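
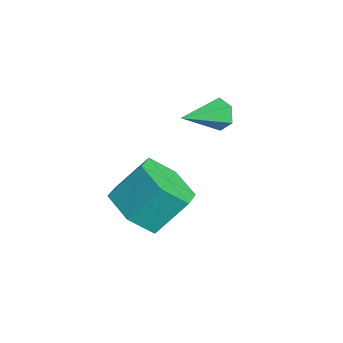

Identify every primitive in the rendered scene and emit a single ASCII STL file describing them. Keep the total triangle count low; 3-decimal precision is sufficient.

solid 
facet normal -0.069 -0.699 -0.712
outer loop
vertex -0.67 -2.319 1.646
vertex -1.337 -1.766 1.167
vertex -0.372 -1.66 0.97
endloop
endfacet
facet normal 0.951 -0.261 0.165
outer loop
vertex -0.67 -2.319 1.646
vertex -0.372 -1.66 0.97
vertex -0.577 -1.367 2.613
endloop
endfacet
facet normal 0.951 -0.260 0.165
outer loop
vertex -0.577 -1.367 2.613
vertex -0.372 -1.66 0.97
vertex -0.279 -0.708 1.936
endloop
endfacet
facet normal 0.068 0.700 0.711
outer loop
vertex -0.577 -1.367 2.613
vertex -0.279 -0.708 1.936
vertex -1.243 -0.814 2.133
endloop
endfacet
facet normal -0.068 -0.700 -0.711
outer loop
vertex -0.372 -1.66 0.97
vertex -1.337 -1.766 1.167
vertex -1.039 -1.108 0.49
endloop
endfacet
facet normal 0.736 0.446 -0.510
outer loop
vertex -0.372 -1.66 0.97
vertex -1.039 -1.108 0.49
vertex -0.279 -0.708 1.936
endloop
endfacet
facet normal 0.735 0.446 -0.510
outer loop
vertex -0.279 -0.708 1.936
vertex -1.039 -1.108 0.49
vertex -0.946 -0.156 1.457
endloop
endfacet
facet normal 0.068 0.700 0.711
outer loop
vertex -0.279 -0.708 1.936
vertex -0.946 -0.156 1.457
vertex -1.243 -0.814 2.133
endloop
endfacet
facet normal -0.069 -0.700 -0.711
outer loop
vertex -1.039 -1.108 0.49
vertex -1.337 -1.766 1.167
vertex -2.003 -1.213 0.687
endloop
endfacet
facet normal -0.215 0.706 -0.675
outer loop
vertex -1.039 -1.108 0.49
vertex -2.003 -1.213 0.687
vertex -0.946 -0.156 1.457
endloop
endfacet
facet normal -0.215 0.706 -0.675
outer loop
vertex -0.946 -0.156 1.457
vertex -2.003 -1.213 0.687
vertex -1.91 -0.261 1.654
endloop
endfacet
facet normal 0.069 0.700 0.711
outer loop
vertex -0.946 -0.156 1.457
vertex -1.91 -0.261 1.654
vertex -1.243 -0.814 2.133
endloop
endfacet
facet normal -0.068 -0.700 -0.711
outer loop
vertex -2.003 -1.213 0.687
vertex -1.337 -1.766 1.167
vertex -2.301 -1.872 1.364
endloop
endfacet
facet normal -0.951 0.261 -0.165
outer loop
vertex -2.003 -1.213 0.687
vertex -2.301 -1.872 1.364
vertex -1.91 -0.261 1.654
endloop
endfacet
facet normal -0.951 0.261 -0.165
outer loop
vertex -1.91 -0.261 1.654
vertex -2.301 -1.872 1.364
vertex -2.208 -0.92 2.33
endloop
endfacet
facet normal 0.069 0.699 0.712
outer loop
vertex -1.91 -0.261 1.654
vertex -2.208 -0.92 2.33
vertex -1.243 -0.814 2.133
endloop
endfacet
facet normal -0.068 -0.700 -0.711
outer loop
vertex -2.301 -1.872 1.364
vertex -1.337 -1.766 1.167
vertex -1.634 -2.424 1.843
endloop
endfacet
facet normal -0.735 -0.446 0.510
outer loop
vertex -2.301 -1.872 1.364
vertex -1.634 -2.424 1.843
vertex -2.208 -0.92 2.33
endloop
endfacet
facet normal -0.736 -0.446 0.510
outer loop
vertex -2.208 -0.92 2.33
vertex -1.634 -2.424 1.843
vertex -1.541 -1.472 2.81
endloop
endfacet
facet normal 0.068 0.700 0.711
outer loop
vertex -2.208 -0.92 2.33
vertex -1.541 -1.472 2.81
vertex -1.243 -0.814 2.133
endloop
endfacet
facet normal -0.069 -0.700 -0.711
outer loop
vertex -1.634 -2.424 1.843
vertex -1.337 -1.766 1.167
vertex -0.67 -2.319 1.646
endloop
endfacet
facet normal 0.215 -0.706 0.675
outer loop
vertex -1.634 -2.424 1.843
vertex -0.67 -2.319 1.646
vertex -1.541 -1.472 2.81
endloop
endfacet
facet normal 0.215 -0.706 0.675
outer loop
vertex -1.541 -1.472 2.81
vertex -0.67 -2.319 1.646
vertex -0.577 -1.367 2.613
endloop
endfacet
facet normal 0.069 0.700 0.711
outer loop
vertex -1.541 -1.472 2.81
vertex -0.577 -1.367 2.613
vertex -1.243 -0.814 2.133
endloop
endfacet
facet normal -0.165 0.899 -0.406
outer loop
vertex -3.099 1.748 1.598
vertex -3.405 1.888 2.033
vertex -2.864 1.988 2.034
endloop
endfacet
facet normal 0.898 -0.311 -0.313
outer loop
vertex -3.099 1.748 1.598
vertex -2.864 1.988 2.034
vertex -3.155 0.532 2.647
endloop
endfacet
facet normal -0.165 0.898 -0.407
outer loop
vertex -2.864 1.988 2.034
vertex -3.405 1.888 2.033
vertex -3.17 2.129 2.469
endloop
endfacet
facet normal 0.826 0.070 0.559
outer loop
vertex -2.864 1.988 2.034
vertex -3.17 2.129 2.469
vertex -3.155 0.532 2.647
endloop
endfacet
facet normal -0.165 0.898 -0.407
outer loop
vertex -3.17 2.129 2.469
vertex -3.405 1.888 2.033
vertex -3.711 2.029 2.468
endloop
endfacet
facet normal -0.022 0.111 0.994
outer loop
vertex -3.17 2.129 2.469
vertex -3.711 2.029 2.468
vertex -3.155 0.532 2.647
endloop
endfacet
facet normal -0.164 0.899 -0.407
outer loop
vertex -3.711 2.029 2.468
vertex -3.405 1.888 2.033
vertex -3.946 1.789 2.033
endloop
endfacet
facet normal -0.798 -0.230 0.558
outer loop
vertex -3.711 2.029 2.468
vertex -3.946 1.789 2.033
vertex -3.155 0.532 2.647
endloop
endfacet
facet normal -0.164 0.899 -0.407
outer loop
vertex -3.946 1.789 2.033
vertex -3.405 1.888 2.033
vertex -3.64 1.648 1.598
endloop
endfacet
facet normal -0.727 -0.611 -0.314
outer loop
vertex -3.946 1.789 2.033
vertex -3.64 1.648 1.598
vertex -3.155 0.532 2.647
endloop
endfacet
facet normal -0.166 0.899 -0.406
outer loop
vertex -3.64 1.648 1.598
vertex -3.405 1.888 2.033
vertex -3.099 1.748 1.598
endloop
endfacet
facet normal 0.120 -0.652 -0.749
outer loop
vertex -3.64 1.648 1.598
vertex -3.099 1.748 1.598
vertex -3.155 0.532 2.647
endloop
endfacet

endsolid


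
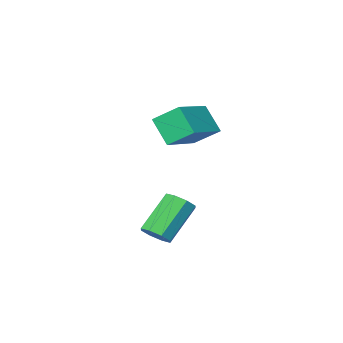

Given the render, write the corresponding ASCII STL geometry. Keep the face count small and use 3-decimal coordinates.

solid 
facet normal -0.512 0.636 0.577
outer loop
vertex -1.599 -4.356 4.058
vertex 0.131 -3.427 4.57
vertex -1.742 -3.499 2.986
endloop
endfacet
facet normal -0.853 -0.458 -0.252
outer loop
vertex -1.071 -4.333 2.23
vertex -1.599 -4.356 4.058
vertex -1.742 -3.499 2.986
endloop
endfacet
facet normal -0.512 0.636 0.577
outer loop
vertex -1.742 -3.499 2.986
vertex 0.131 -3.427 4.57
vertex -0.011 -2.57 3.498
endloop
endfacet
facet normal -0.103 0.621 -0.777
outer loop
vertex -0.011 -2.57 3.498
vertex -1.071 -4.333 2.23
vertex -1.742 -3.499 2.986
endloop
endfacet
facet normal 0.104 -0.621 0.777
outer loop
vertex -1.599 -4.356 4.058
vertex 0.802 -4.261 3.814
vertex 0.131 -3.427 4.57
endloop
endfacet
facet normal -0.853 -0.457 -0.252
outer loop
vertex -0.929 -5.19 3.302
vertex -1.599 -4.356 4.058
vertex -1.071 -4.333 2.23
endloop
endfacet
facet normal 0.104 -0.621 0.777
outer loop
vertex -0.929 -5.19 3.302
vertex 0.802 -4.261 3.814
vertex -1.599 -4.356 4.058
endloop
endfacet
facet normal 0.853 0.457 0.253
outer loop
vertex 0.131 -3.427 4.57
vertex 0.802 -4.261 3.814
vertex -0.011 -2.57 3.498
endloop
endfacet
facet normal -0.104 0.621 -0.777
outer loop
vertex 0.659 -3.404 2.742
vertex -1.071 -4.333 2.23
vertex -0.011 -2.57 3.498
endloop
endfacet
facet normal 0.853 0.457 0.252
outer loop
vertex -0.011 -2.57 3.498
vertex 0.802 -4.261 3.814
vertex 0.659 -3.404 2.742
endloop
endfacet
facet normal 0.512 -0.636 -0.577
outer loop
vertex 0.659 -3.404 2.742
vertex -0.929 -5.19 3.302
vertex -1.071 -4.333 2.23
endloop
endfacet
facet normal 0.512 -0.636 -0.577
outer loop
vertex 0.802 -4.261 3.814
vertex -0.929 -5.19 3.302
vertex 0.659 -3.404 2.742
endloop
endfacet
facet normal 0.665 0.171 -0.727
outer loop
vertex 3.805 0.1 0.426
vertex 3.345 0.324 0.058
vertex 3.741 0.575 0.479
endloop
endfacet
facet normal 0.735 0.023 0.678
outer loop
vertex 3.805 0.1 0.426
vertex 3.741 0.575 0.479
vertex 2.594 -0.208 1.75
endloop
endfacet
facet normal 0.735 0.022 0.677
outer loop
vertex 2.594 -0.208 1.75
vertex 3.741 0.575 0.479
vertex 2.531 0.267 1.803
endloop
endfacet
facet normal -0.665 -0.169 0.727
outer loop
vertex 2.594 -0.208 1.75
vertex 2.531 0.267 1.803
vertex 2.135 0.016 1.382
endloop
endfacet
facet normal 0.666 0.169 -0.727
outer loop
vertex 3.741 0.575 0.479
vertex 3.345 0.324 0.058
vertex 3.446 0.903 0.285
endloop
endfacet
facet normal 0.427 0.713 0.556
outer loop
vertex 3.741 0.575 0.479
vertex 3.446 0.903 0.285
vertex 2.531 0.267 1.803
endloop
endfacet
facet normal 0.426 0.714 0.556
outer loop
vertex 2.531 0.267 1.803
vertex 3.446 0.903 0.285
vertex 2.235 0.595 1.609
endloop
endfacet
facet normal -0.665 -0.170 0.727
outer loop
vertex 2.531 0.267 1.803
vertex 2.235 0.595 1.609
vertex 2.135 0.016 1.382
endloop
endfacet
facet normal 0.666 0.169 -0.727
outer loop
vertex 3.446 0.903 0.285
vertex 3.345 0.324 0.058
vertex 3.092 0.892 -0.042
endloop
endfacet
facet normal -0.131 0.985 0.109
outer loop
vertex 3.446 0.903 0.285
vertex 3.092 0.892 -0.042
vertex 2.235 0.595 1.609
endloop
endfacet
facet normal -0.131 0.985 0.109
outer loop
vertex 2.235 0.595 1.609
vertex 3.092 0.892 -0.042
vertex 1.881 0.584 1.282
endloop
endfacet
facet normal -0.666 -0.170 0.727
outer loop
vertex 2.235 0.595 1.609
vertex 1.881 0.584 1.282
vertex 2.135 0.016 1.382
endloop
endfacet
facet normal 0.665 0.168 -0.727
outer loop
vertex 3.092 0.892 -0.042
vertex 3.345 0.324 0.058
vertex 2.886 0.548 -0.31
endloop
endfacet
facet normal -0.613 0.680 -0.402
outer loop
vertex 3.092 0.892 -0.042
vertex 2.886 0.548 -0.31
vertex 1.881 0.584 1.282
endloop
endfacet
facet normal -0.613 0.680 -0.402
outer loop
vertex 1.881 0.584 1.282
vertex 2.886 0.548 -0.31
vertex 1.675 0.24 1.014
endloop
endfacet
facet normal -0.665 -0.169 0.728
outer loop
vertex 1.881 0.584 1.282
vertex 1.675 0.24 1.014
vertex 2.135 0.016 1.382
endloop
endfacet
facet normal 0.665 0.169 -0.727
outer loop
vertex 2.886 0.548 -0.31
vertex 3.345 0.324 0.058
vertex 2.949 0.073 -0.363
endloop
endfacet
facet normal -0.735 -0.022 -0.678
outer loop
vertex 2.886 0.548 -0.31
vertex 2.949 0.073 -0.363
vertex 1.675 0.24 1.014
endloop
endfacet
facet normal -0.735 -0.023 -0.677
outer loop
vertex 1.675 0.24 1.014
vertex 2.949 0.073 -0.363
vertex 1.739 -0.235 0.961
endloop
endfacet
facet normal -0.665 -0.171 0.727
outer loop
vertex 1.675 0.24 1.014
vertex 1.739 -0.235 0.961
vertex 2.135 0.016 1.382
endloop
endfacet
facet normal 0.665 0.170 -0.727
outer loop
vertex 2.949 0.073 -0.363
vertex 3.345 0.324 0.058
vertex 3.245 -0.255 -0.169
endloop
endfacet
facet normal -0.426 -0.714 -0.556
outer loop
vertex 2.949 0.073 -0.363
vertex 3.245 -0.255 -0.169
vertex 1.739 -0.235 0.961
endloop
endfacet
facet normal -0.427 -0.713 -0.556
outer loop
vertex 1.739 -0.235 0.961
vertex 3.245 -0.255 -0.169
vertex 2.034 -0.563 1.155
endloop
endfacet
facet normal -0.666 -0.169 0.727
outer loop
vertex 1.739 -0.235 0.961
vertex 2.034 -0.563 1.155
vertex 2.135 0.016 1.382
endloop
endfacet
facet normal 0.666 0.170 -0.727
outer loop
vertex 3.245 -0.255 -0.169
vertex 3.345 0.324 0.058
vertex 3.599 -0.244 0.158
endloop
endfacet
facet normal 0.131 -0.985 -0.109
outer loop
vertex 3.245 -0.255 -0.169
vertex 3.599 -0.244 0.158
vertex 2.034 -0.563 1.155
endloop
endfacet
facet normal 0.131 -0.985 -0.109
outer loop
vertex 2.034 -0.563 1.155
vertex 3.599 -0.244 0.158
vertex 2.388 -0.552 1.482
endloop
endfacet
facet normal -0.666 -0.169 0.727
outer loop
vertex 2.034 -0.563 1.155
vertex 2.388 -0.552 1.482
vertex 2.135 0.016 1.382
endloop
endfacet
facet normal 0.665 0.169 -0.728
outer loop
vertex 3.599 -0.244 0.158
vertex 3.345 0.324 0.058
vertex 3.805 0.1 0.426
endloop
endfacet
facet normal 0.613 -0.680 0.402
outer loop
vertex 3.599 -0.244 0.158
vertex 3.805 0.1 0.426
vertex 2.388 -0.552 1.482
endloop
endfacet
facet normal 0.613 -0.680 0.402
outer loop
vertex 2.388 -0.552 1.482
vertex 3.805 0.1 0.426
vertex 2.594 -0.208 1.75
endloop
endfacet
facet normal -0.665 -0.168 0.727
outer loop
vertex 2.388 -0.552 1.482
vertex 2.594 -0.208 1.75
vertex 2.135 0.016 1.382
endloop
endfacet

endsolid


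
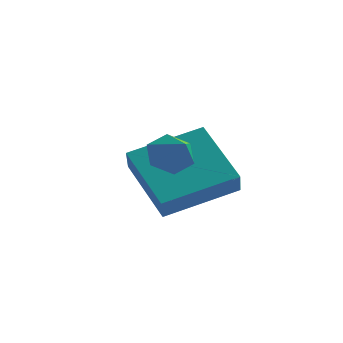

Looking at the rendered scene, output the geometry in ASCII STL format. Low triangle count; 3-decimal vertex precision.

solid 
facet normal -0.768 -0.566 -0.299
outer loop
vertex -1.727 -0.147 0.004
vertex -1.862 0.395 -0.676
vertex -0.497 -1.232 -1.104
endloop
endfacet
facet normal 0.153 -0.616 0.773
outer loop
vertex 1.102 -0.055 -0.484
vertex -1.727 -0.147 0.004
vertex -0.497 -1.232 -1.104
endloop
endfacet
facet normal -0.768 -0.566 -0.298
outer loop
vertex -0.497 -1.232 -1.104
vertex -1.862 0.395 -0.676
vertex -0.632 -0.691 -1.785
endloop
endfacet
facet normal 0.621 -0.549 -0.559
outer loop
vertex -0.632 -0.691 -1.785
vertex 1.102 -0.055 -0.484
vertex -0.497 -1.232 -1.104
endloop
endfacet
facet normal -0.621 0.548 0.560
outer loop
vertex -1.727 -0.147 0.004
vertex -0.263 1.572 -0.056
vertex -1.862 0.395 -0.676
endloop
endfacet
facet normal 0.153 -0.616 0.773
outer loop
vertex -0.128 1.031 0.625
vertex -1.727 -0.147 0.004
vertex 1.102 -0.055 -0.484
endloop
endfacet
facet normal -0.621 0.549 0.559
outer loop
vertex -0.128 1.031 0.625
vertex -0.263 1.572 -0.056
vertex -1.727 -0.147 0.004
endloop
endfacet
facet normal -0.153 0.616 -0.773
outer loop
vertex -1.862 0.395 -0.676
vertex -0.263 1.572 -0.056
vertex -0.632 -0.691 -1.785
endloop
endfacet
facet normal 0.621 -0.548 -0.560
outer loop
vertex 0.967 0.487 -1.164
vertex 1.102 -0.055 -0.484
vertex -0.632 -0.691 -1.785
endloop
endfacet
facet normal -0.153 0.616 -0.773
outer loop
vertex -0.632 -0.691 -1.785
vertex -0.263 1.572 -0.056
vertex 0.967 0.487 -1.164
endloop
endfacet
facet normal 0.769 0.566 0.298
outer loop
vertex 0.967 0.487 -1.164
vertex -0.128 1.031 0.625
vertex 1.102 -0.055 -0.484
endloop
endfacet
facet normal 0.768 0.567 0.298
outer loop
vertex -0.263 1.572 -0.056
vertex -0.128 1.031 0.625
vertex 0.967 0.487 -1.164
endloop
endfacet
facet normal -0.528 0.606 -0.595
outer loop
vertex 0.241 -1.314 0.98
vertex -0.092 -1.798 0.783
vertex -0.278 -1.474 1.278
endloop
endfacet
facet normal 0.366 0.388 0.846
outer loop
vertex 0.241 -1.314 0.98
vertex -0.278 -1.474 1.278
vertex 0.452 -2.422 1.397
endloop
endfacet
facet normal -0.528 0.606 -0.595
outer loop
vertex -0.278 -1.474 1.278
vertex -0.092 -1.798 0.783
vertex -0.612 -1.959 1.081
endloop
endfacet
facet normal -0.339 -0.144 0.930
outer loop
vertex -0.278 -1.474 1.278
vertex -0.612 -1.959 1.081
vertex 0.452 -2.422 1.397
endloop
endfacet
facet normal -0.529 0.604 -0.596
outer loop
vertex -0.612 -1.959 1.081
vertex -0.092 -1.798 0.783
vertex -0.425 -2.283 0.587
endloop
endfacet
facet normal -0.460 -0.812 0.359
outer loop
vertex -0.612 -1.959 1.081
vertex -0.425 -2.283 0.587
vertex 0.452 -2.422 1.397
endloop
endfacet
facet normal -0.529 0.604 -0.596
outer loop
vertex -0.425 -2.283 0.587
vertex -0.092 -1.798 0.783
vertex 0.094 -2.122 0.289
endloop
endfacet
facet normal 0.124 -0.947 -0.296
outer loop
vertex -0.425 -2.283 0.587
vertex 0.094 -2.122 0.289
vertex 0.452 -2.422 1.397
endloop
endfacet
facet normal -0.528 0.605 -0.596
outer loop
vertex 0.094 -2.122 0.289
vertex -0.092 -1.798 0.783
vertex 0.428 -1.638 0.485
endloop
endfacet
facet normal 0.826 -0.416 -0.380
outer loop
vertex 0.094 -2.122 0.289
vertex 0.428 -1.638 0.485
vertex 0.452 -2.422 1.397
endloop
endfacet
facet normal -0.528 0.606 -0.596
outer loop
vertex 0.428 -1.638 0.485
vertex -0.092 -1.798 0.783
vertex 0.241 -1.314 0.98
endloop
endfacet
facet normal 0.948 0.253 0.193
outer loop
vertex 0.428 -1.638 0.485
vertex 0.241 -1.314 0.98
vertex 0.452 -2.422 1.397
endloop
endfacet

endsolid


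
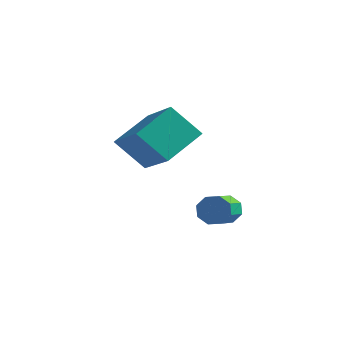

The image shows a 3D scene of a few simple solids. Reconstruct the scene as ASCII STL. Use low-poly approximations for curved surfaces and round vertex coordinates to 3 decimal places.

solid 
facet normal -0.783 0.434 -0.446
outer loop
vertex -1.155 1.679 3.008
vertex -0.292 2.132 1.934
vertex -1.451 0.301 2.188
endloop
endfacet
facet normal -0.596 -0.312 0.740
outer loop
vertex 0.052 -0.532 3.046
vertex -1.155 1.679 3.008
vertex -1.451 0.301 2.188
endloop
endfacet
facet normal -0.783 0.433 -0.447
outer loop
vertex -1.451 0.301 2.188
vertex -0.292 2.132 1.934
vertex -0.587 0.754 1.115
endloop
endfacet
facet normal -0.181 -0.845 -0.503
outer loop
vertex -0.587 0.754 1.115
vertex 0.052 -0.532 3.046
vertex -1.451 0.301 2.188
endloop
endfacet
facet normal 0.182 0.845 0.502
outer loop
vertex -1.155 1.679 3.008
vertex 1.211 1.299 2.792
vertex -0.292 2.132 1.934
endloop
endfacet
facet normal -0.596 -0.312 0.740
outer loop
vertex 0.347 0.846 3.865
vertex -1.155 1.679 3.008
vertex 0.052 -0.532 3.046
endloop
endfacet
facet normal 0.182 0.845 0.503
outer loop
vertex 0.347 0.846 3.865
vertex 1.211 1.299 2.792
vertex -1.155 1.679 3.008
endloop
endfacet
facet normal 0.596 0.312 -0.740
outer loop
vertex -0.292 2.132 1.934
vertex 1.211 1.299 2.792
vertex -0.587 0.754 1.115
endloop
endfacet
facet normal -0.182 -0.845 -0.503
outer loop
vertex 0.915 -0.079 1.972
vertex 0.052 -0.532 3.046
vertex -0.587 0.754 1.115
endloop
endfacet
facet normal 0.596 0.312 -0.740
outer loop
vertex -0.587 0.754 1.115
vertex 1.211 1.299 2.792
vertex 0.915 -0.079 1.972
endloop
endfacet
facet normal 0.783 -0.433 0.447
outer loop
vertex 0.915 -0.079 1.972
vertex 0.347 0.846 3.865
vertex 0.052 -0.532 3.046
endloop
endfacet
facet normal 0.782 -0.434 0.447
outer loop
vertex 1.211 1.299 2.792
vertex 0.347 0.846 3.865
vertex 0.915 -0.079 1.972
endloop
endfacet
facet normal -0.284 0.904 -0.319
outer loop
vertex 1.625 2.4 -1.25
vertex 1.273 2.455 -0.78
vertex 1.835 2.59 -0.898
endloop
endfacet
facet normal 0.839 0.073 -0.540
outer loop
vertex 1.625 2.4 -1.25
vertex 1.835 2.59 -0.898
vertex 1.98 1.27 -0.85
endloop
endfacet
facet normal 0.839 0.073 -0.540
outer loop
vertex 1.98 1.27 -0.85
vertex 1.835 2.59 -0.898
vertex 2.19 1.46 -0.498
endloop
endfacet
facet normal 0.284 -0.904 0.319
outer loop
vertex 1.98 1.27 -0.85
vertex 2.19 1.46 -0.498
vertex 1.627 1.325 -0.38
endloop
endfacet
facet normal -0.284 0.904 -0.319
outer loop
vertex 1.835 2.59 -0.898
vertex 1.273 2.455 -0.78
vertex 1.715 2.701 -0.477
endloop
endfacet
facet normal 0.921 0.350 0.170
outer loop
vertex 1.835 2.59 -0.898
vertex 1.715 2.701 -0.477
vertex 2.19 1.46 -0.498
endloop
endfacet
facet normal 0.921 0.350 0.170
outer loop
vertex 2.19 1.46 -0.498
vertex 1.715 2.701 -0.477
vertex 2.07 1.571 -0.077
endloop
endfacet
facet normal 0.284 -0.904 0.319
outer loop
vertex 2.19 1.46 -0.498
vertex 2.07 1.571 -0.077
vertex 1.627 1.325 -0.38
endloop
endfacet
facet normal -0.284 0.904 -0.319
outer loop
vertex 1.715 2.701 -0.477
vertex 1.273 2.455 -0.78
vertex 1.336 2.668 -0.233
endloop
endfacet
facet normal 0.465 0.422 0.779
outer loop
vertex 1.715 2.701 -0.477
vertex 1.336 2.668 -0.233
vertex 2.07 1.571 -0.077
endloop
endfacet
facet normal 0.463 0.421 0.780
outer loop
vertex 2.07 1.571 -0.077
vertex 1.336 2.668 -0.233
vertex 1.691 1.538 0.166
endloop
endfacet
facet normal 0.284 -0.904 0.319
outer loop
vertex 2.07 1.571 -0.077
vertex 1.691 1.538 0.166
vertex 1.627 1.325 -0.38
endloop
endfacet
facet normal -0.284 0.904 -0.319
outer loop
vertex 1.336 2.668 -0.233
vertex 1.273 2.455 -0.78
vertex 0.92 2.51 -0.31
endloop
endfacet
facet normal -0.266 0.246 0.932
outer loop
vertex 1.336 2.668 -0.233
vertex 0.92 2.51 -0.31
vertex 1.691 1.538 0.166
endloop
endfacet
facet normal -0.264 0.247 0.932
outer loop
vertex 1.691 1.538 0.166
vertex 0.92 2.51 -0.31
vertex 1.275 1.38 0.09
endloop
endfacet
facet normal 0.285 -0.904 0.319
outer loop
vertex 1.691 1.538 0.166
vertex 1.275 1.38 0.09
vertex 1.627 1.325 -0.38
endloop
endfacet
facet normal -0.284 0.904 -0.319
outer loop
vertex 0.92 2.51 -0.31
vertex 1.273 2.455 -0.78
vertex 0.71 2.32 -0.662
endloop
endfacet
facet normal -0.839 -0.073 0.540
outer loop
vertex 0.92 2.51 -0.31
vertex 0.71 2.32 -0.662
vertex 1.275 1.38 0.09
endloop
endfacet
facet normal -0.839 -0.073 0.540
outer loop
vertex 1.275 1.38 0.09
vertex 0.71 2.32 -0.662
vertex 1.065 1.19 -0.262
endloop
endfacet
facet normal 0.284 -0.904 0.319
outer loop
vertex 1.275 1.38 0.09
vertex 1.065 1.19 -0.262
vertex 1.627 1.325 -0.38
endloop
endfacet
facet normal -0.284 0.904 -0.319
outer loop
vertex 0.71 2.32 -0.662
vertex 1.273 2.455 -0.78
vertex 0.83 2.209 -1.083
endloop
endfacet
facet normal -0.921 -0.350 -0.170
outer loop
vertex 0.71 2.32 -0.662
vertex 0.83 2.209 -1.083
vertex 1.065 1.19 -0.262
endloop
endfacet
facet normal -0.921 -0.350 -0.170
outer loop
vertex 1.065 1.19 -0.262
vertex 0.83 2.209 -1.083
vertex 1.185 1.079 -0.683
endloop
endfacet
facet normal 0.284 -0.904 0.319
outer loop
vertex 1.065 1.19 -0.262
vertex 1.185 1.079 -0.683
vertex 1.627 1.325 -0.38
endloop
endfacet
facet normal -0.284 0.904 -0.319
outer loop
vertex 0.83 2.209 -1.083
vertex 1.273 2.455 -0.78
vertex 1.209 2.242 -1.326
endloop
endfacet
facet normal -0.463 -0.421 -0.780
outer loop
vertex 0.83 2.209 -1.083
vertex 1.209 2.242 -1.326
vertex 1.185 1.079 -0.683
endloop
endfacet
facet normal -0.465 -0.421 -0.779
outer loop
vertex 1.185 1.079 -0.683
vertex 1.209 2.242 -1.326
vertex 1.564 1.112 -0.927
endloop
endfacet
facet normal 0.284 -0.904 0.319
outer loop
vertex 1.185 1.079 -0.683
vertex 1.564 1.112 -0.927
vertex 1.627 1.325 -0.38
endloop
endfacet
facet normal -0.285 0.904 -0.319
outer loop
vertex 1.209 2.242 -1.326
vertex 1.273 2.455 -0.78
vertex 1.625 2.4 -1.25
endloop
endfacet
facet normal 0.264 -0.246 -0.933
outer loop
vertex 1.209 2.242 -1.326
vertex 1.625 2.4 -1.25
vertex 1.564 1.112 -0.927
endloop
endfacet
facet normal 0.266 -0.246 -0.932
outer loop
vertex 1.564 1.112 -0.927
vertex 1.625 2.4 -1.25
vertex 1.98 1.27 -0.85
endloop
endfacet
facet normal 0.284 -0.904 0.319
outer loop
vertex 1.564 1.112 -0.927
vertex 1.98 1.27 -0.85
vertex 1.627 1.325 -0.38
endloop
endfacet

endsolid


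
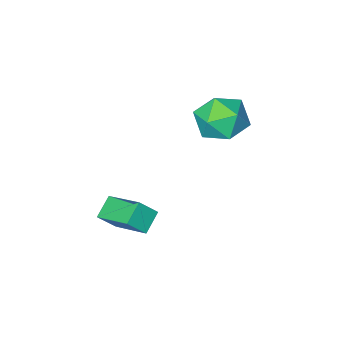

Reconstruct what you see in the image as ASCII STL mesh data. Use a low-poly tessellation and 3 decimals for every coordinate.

solid 
facet normal -0.275 0.958 0.078
outer loop
vertex -2.87 0.553 -0.182
vertex -3.905 0.248 -0.091
vertex -3.291 0.352 0.795
endloop
endfacet
facet normal 0.381 0.860 0.341
outer loop
vertex -2.87 0.553 -0.182
vertex -3.291 0.352 0.795
vertex -2.294 0.006 0.554
endloop
endfacet
facet normal 0.788 0.589 -0.179
outer loop
vertex -2.87 0.553 -0.182
vertex -2.294 0.006 0.554
vertex -2.291 -0.312 -0.482
endloop
endfacet
facet normal 0.383 0.521 -0.763
outer loop
vertex -2.87 0.553 -0.182
vertex -2.291 -0.312 -0.482
vertex -3.287 -0.163 -0.88
endloop
endfacet
facet normal -0.274 0.748 -0.604
outer loop
vertex -2.87 0.553 -0.182
vertex -3.287 -0.163 -0.88
vertex -3.905 0.248 -0.091
endloop
endfacet
facet normal 0.339 0.375 0.863
outer loop
vertex -2.294 0.006 0.554
vertex -3.291 0.352 0.795
vertex -2.973 -0.637 1.1
endloop
endfacet
facet normal -0.723 0.535 0.438
outer loop
vertex -3.291 0.352 0.795
vertex -3.905 0.248 -0.091
vertex -3.969 -0.488 0.702
endloop
endfacet
facet normal -0.720 0.195 -0.666
outer loop
vertex -3.905 0.248 -0.091
vertex -3.287 -0.163 -0.88
vertex -3.966 -0.806 -0.334
endloop
endfacet
facet normal 0.343 -0.174 -0.923
outer loop
vertex -3.287 -0.163 -0.88
vertex -2.291 -0.312 -0.482
vertex -2.969 -1.152 -0.575
endloop
endfacet
facet normal 0.998 -0.063 0.022
outer loop
vertex -2.291 -0.312 -0.482
vertex -2.294 0.006 0.554
vertex -2.355 -1.048 0.311
endloop
endfacet
facet normal -0.383 -0.521 0.763
outer loop
vertex -3.39 -1.353 0.402
vertex -2.973 -0.637 1.1
vertex -3.969 -0.488 0.702
endloop
endfacet
facet normal -0.788 -0.589 0.179
outer loop
vertex -3.39 -1.353 0.402
vertex -3.969 -0.488 0.702
vertex -3.966 -0.806 -0.334
endloop
endfacet
facet normal -0.381 -0.860 -0.341
outer loop
vertex -3.39 -1.353 0.402
vertex -3.966 -0.806 -0.334
vertex -2.969 -1.152 -0.575
endloop
endfacet
facet normal 0.275 -0.958 -0.078
outer loop
vertex -3.39 -1.353 0.402
vertex -2.969 -1.152 -0.575
vertex -2.355 -1.048 0.311
endloop
endfacet
facet normal 0.274 -0.748 0.604
outer loop
vertex -3.39 -1.353 0.402
vertex -2.355 -1.048 0.311
vertex -2.973 -0.637 1.1
endloop
endfacet
facet normal -0.343 0.174 0.923
outer loop
vertex -3.969 -0.488 0.702
vertex -2.973 -0.637 1.1
vertex -3.291 0.352 0.795
endloop
endfacet
facet normal -0.998 0.063 -0.022
outer loop
vertex -3.966 -0.806 -0.334
vertex -3.969 -0.488 0.702
vertex -3.905 0.248 -0.091
endloop
endfacet
facet normal -0.339 -0.375 -0.863
outer loop
vertex -2.969 -1.152 -0.575
vertex -3.966 -0.806 -0.334
vertex -3.287 -0.163 -0.88
endloop
endfacet
facet normal 0.723 -0.535 -0.438
outer loop
vertex -2.355 -1.048 0.311
vertex -2.969 -1.152 -0.575
vertex -2.291 -0.312 -0.482
endloop
endfacet
facet normal 0.720 -0.195 0.666
outer loop
vertex -2.973 -0.637 1.1
vertex -2.355 -1.048 0.311
vertex -2.294 0.006 0.554
endloop
endfacet
facet normal -0.727 -0.430 0.536
outer loop
vertex 0.76 0.681 -1.88
vertex 0.147 0.882 -2.55
vertex 1.103 -0.871 -2.661
endloop
endfacet
facet normal 0.659 -0.217 0.720
outer loop
vertex 1.793 -0.462 -3.17
vertex 0.76 0.681 -1.88
vertex 1.103 -0.871 -2.661
endloop
endfacet
facet normal -0.727 -0.430 0.536
outer loop
vertex 1.103 -0.871 -2.661
vertex 0.147 0.882 -2.55
vertex 0.49 -0.669 -3.33
endloop
endfacet
facet normal 0.193 -0.876 -0.442
outer loop
vertex 0.49 -0.669 -3.33
vertex 1.793 -0.462 -3.17
vertex 1.103 -0.871 -2.661
endloop
endfacet
facet normal -0.194 0.876 0.441
outer loop
vertex 0.76 0.681 -1.88
vertex 0.837 1.291 -3.059
vertex 0.147 0.882 -2.55
endloop
endfacet
facet normal 0.660 -0.216 0.720
outer loop
vertex 1.45 1.089 -2.39
vertex 0.76 0.681 -1.88
vertex 1.793 -0.462 -3.17
endloop
endfacet
facet normal -0.192 0.877 0.441
outer loop
vertex 1.45 1.089 -2.39
vertex 0.837 1.291 -3.059
vertex 0.76 0.681 -1.88
endloop
endfacet
facet normal -0.659 0.216 -0.720
outer loop
vertex 0.147 0.882 -2.55
vertex 0.837 1.291 -3.059
vertex 0.49 -0.669 -3.33
endloop
endfacet
facet normal 0.193 -0.877 -0.440
outer loop
vertex 1.18 -0.261 -3.84
vertex 1.793 -0.462 -3.17
vertex 0.49 -0.669 -3.33
endloop
endfacet
facet normal -0.660 0.216 -0.720
outer loop
vertex 0.49 -0.669 -3.33
vertex 0.837 1.291 -3.059
vertex 1.18 -0.261 -3.84
endloop
endfacet
facet normal 0.727 0.430 -0.536
outer loop
vertex 1.18 -0.261 -3.84
vertex 1.45 1.089 -2.39
vertex 1.793 -0.462 -3.17
endloop
endfacet
facet normal 0.727 0.430 -0.536
outer loop
vertex 0.837 1.291 -3.059
vertex 1.45 1.089 -2.39
vertex 1.18 -0.261 -3.84
endloop
endfacet

endsolid


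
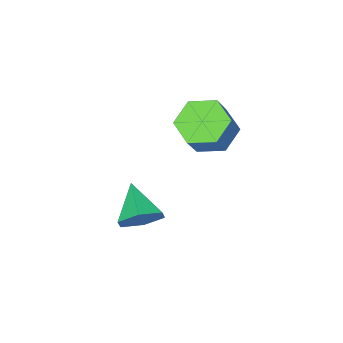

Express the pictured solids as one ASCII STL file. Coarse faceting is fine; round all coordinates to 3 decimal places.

solid 
facet normal -0.532 -0.222 -0.817
outer loop
vertex 0.738 2.299 1.289
vertex 0.098 2.182 1.737
vertex 0.25 2.9 1.443
endloop
endfacet
facet normal 0.579 0.609 -0.542
outer loop
vertex 0.738 2.299 1.289
vertex 0.25 2.9 1.443
vertex 1.302 2.534 2.155
endloop
endfacet
facet normal 0.579 0.610 -0.542
outer loop
vertex 1.302 2.534 2.155
vertex 0.25 2.9 1.443
vertex 0.813 3.135 2.309
endloop
endfacet
facet normal 0.532 0.223 0.817
outer loop
vertex 1.302 2.534 2.155
vertex 0.813 3.135 2.309
vertex 0.662 2.418 2.603
endloop
endfacet
facet normal -0.531 -0.222 -0.818
outer loop
vertex 0.25 2.9 1.443
vertex 0.098 2.182 1.737
vertex -0.391 2.783 1.891
endloop
endfacet
facet normal -0.247 0.964 -0.101
outer loop
vertex 0.25 2.9 1.443
vertex -0.391 2.783 1.891
vertex 0.813 3.135 2.309
endloop
endfacet
facet normal -0.246 0.964 -0.102
outer loop
vertex 0.813 3.135 2.309
vertex -0.391 2.783 1.891
vertex 0.173 3.019 2.757
endloop
endfacet
facet normal 0.532 0.223 0.817
outer loop
vertex 0.813 3.135 2.309
vertex 0.173 3.019 2.757
vertex 0.662 2.418 2.603
endloop
endfacet
facet normal -0.532 -0.223 -0.817
outer loop
vertex -0.391 2.783 1.891
vertex 0.098 2.182 1.737
vertex -0.542 2.066 2.185
endloop
endfacet
facet normal -0.825 0.354 0.441
outer loop
vertex -0.391 2.783 1.891
vertex -0.542 2.066 2.185
vertex 0.173 3.019 2.757
endloop
endfacet
facet normal -0.825 0.354 0.441
outer loop
vertex 0.173 3.019 2.757
vertex -0.542 2.066 2.185
vertex 0.022 2.301 3.051
endloop
endfacet
facet normal 0.531 0.223 0.817
outer loop
vertex 0.173 3.019 2.757
vertex 0.022 2.301 3.051
vertex 0.662 2.418 2.603
endloop
endfacet
facet normal -0.532 -0.223 -0.817
outer loop
vertex -0.542 2.066 2.185
vertex 0.098 2.182 1.737
vertex -0.053 1.465 2.031
endloop
endfacet
facet normal -0.578 -0.610 0.542
outer loop
vertex -0.542 2.066 2.185
vertex -0.053 1.465 2.031
vertex 0.022 2.301 3.051
endloop
endfacet
facet normal -0.579 -0.609 0.542
outer loop
vertex 0.022 2.301 3.051
vertex -0.053 1.465 2.031
vertex 0.51 1.7 2.897
endloop
endfacet
facet normal 0.532 0.222 0.817
outer loop
vertex 0.022 2.301 3.051
vertex 0.51 1.7 2.897
vertex 0.662 2.418 2.603
endloop
endfacet
facet normal -0.532 -0.223 -0.817
outer loop
vertex -0.053 1.465 2.031
vertex 0.098 2.182 1.737
vertex 0.587 1.581 1.583
endloop
endfacet
facet normal 0.246 -0.964 0.102
outer loop
vertex -0.053 1.465 2.031
vertex 0.587 1.581 1.583
vertex 0.51 1.7 2.897
endloop
endfacet
facet normal 0.247 -0.964 0.102
outer loop
vertex 0.51 1.7 2.897
vertex 0.587 1.581 1.583
vertex 1.151 1.817 2.449
endloop
endfacet
facet normal 0.531 0.222 0.818
outer loop
vertex 0.51 1.7 2.897
vertex 1.151 1.817 2.449
vertex 0.662 2.418 2.603
endloop
endfacet
facet normal -0.531 -0.223 -0.817
outer loop
vertex 0.587 1.581 1.583
vertex 0.098 2.182 1.737
vertex 0.738 2.299 1.289
endloop
endfacet
facet normal 0.825 -0.354 -0.441
outer loop
vertex 0.587 1.581 1.583
vertex 0.738 2.299 1.289
vertex 1.151 1.817 2.449
endloop
endfacet
facet normal 0.825 -0.354 -0.441
outer loop
vertex 1.151 1.817 2.449
vertex 0.738 2.299 1.289
vertex 1.302 2.534 2.155
endloop
endfacet
facet normal 0.532 0.223 0.817
outer loop
vertex 1.151 1.817 2.449
vertex 1.302 2.534 2.155
vertex 0.662 2.418 2.603
endloop
endfacet
facet normal 0.383 0.775 -0.503
outer loop
vertex 3.104 1.776 -0.657
vertex 2.449 1.984 -0.835
vertex 2.749 2.224 -0.237
endloop
endfacet
facet normal 0.528 -0.319 0.787
outer loop
vertex 3.104 1.776 -0.657
vertex 2.749 2.224 -0.237
vertex 1.971 1.016 -0.205
endloop
endfacet
facet normal 0.383 0.775 -0.503
outer loop
vertex 2.749 2.224 -0.237
vertex 2.449 1.984 -0.835
vertex 2.093 2.433 -0.415
endloop
endfacet
facet normal -0.210 0.161 0.964
outer loop
vertex 2.749 2.224 -0.237
vertex 2.093 2.433 -0.415
vertex 1.971 1.016 -0.205
endloop
endfacet
facet normal 0.382 0.775 -0.504
outer loop
vertex 2.093 2.433 -0.415
vertex 2.449 1.984 -0.835
vertex 1.794 2.192 -1.012
endloop
endfacet
facet normal -0.907 0.137 0.399
outer loop
vertex 2.093 2.433 -0.415
vertex 1.794 2.192 -1.012
vertex 1.971 1.016 -0.205
endloop
endfacet
facet normal 0.382 0.775 -0.503
outer loop
vertex 1.794 2.192 -1.012
vertex 2.449 1.984 -0.835
vertex 2.15 1.744 -1.432
endloop
endfacet
facet normal -0.865 -0.366 -0.343
outer loop
vertex 1.794 2.192 -1.012
vertex 2.15 1.744 -1.432
vertex 1.971 1.016 -0.205
endloop
endfacet
facet normal 0.384 0.774 -0.503
outer loop
vertex 2.15 1.744 -1.432
vertex 2.449 1.984 -0.835
vertex 2.805 1.535 -1.254
endloop
endfacet
facet normal -0.128 -0.845 -0.520
outer loop
vertex 2.15 1.744 -1.432
vertex 2.805 1.535 -1.254
vertex 1.971 1.016 -0.205
endloop
endfacet
facet normal 0.383 0.774 -0.504
outer loop
vertex 2.805 1.535 -1.254
vertex 2.449 1.984 -0.835
vertex 3.104 1.776 -0.657
endloop
endfacet
facet normal 0.569 -0.821 0.046
outer loop
vertex 2.805 1.535 -1.254
vertex 3.104 1.776 -0.657
vertex 1.971 1.016 -0.205
endloop
endfacet

endsolid


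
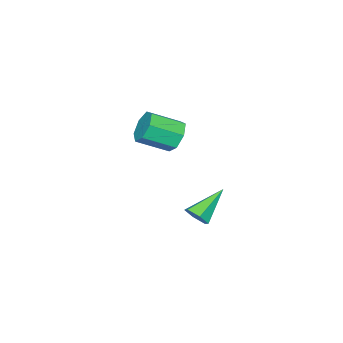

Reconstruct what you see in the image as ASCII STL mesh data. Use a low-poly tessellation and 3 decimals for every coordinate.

solid 
facet normal 0.809 -0.185 -0.558
outer loop
vertex 2.05 -1.475 -2.385
vertex 1.719 -1.241 -2.943
vertex 2.087 -0.806 -2.553
endloop
endfacet
facet normal 0.322 0.214 0.922
outer loop
vertex 2.05 -1.475 -2.385
vertex 2.087 -0.806 -2.553
vertex 0.141 -0.879 -1.857
endloop
endfacet
facet normal 0.810 -0.186 -0.557
outer loop
vertex 2.087 -0.806 -2.553
vertex 1.719 -1.241 -2.943
vertex 1.756 -0.573 -3.112
endloop
endfacet
facet normal 0.086 0.937 0.339
outer loop
vertex 2.087 -0.806 -2.553
vertex 1.756 -0.573 -3.112
vertex 0.141 -0.879 -1.857
endloop
endfacet
facet normal 0.809 -0.186 -0.557
outer loop
vertex 1.756 -0.573 -3.112
vertex 1.719 -1.241 -2.943
vertex 1.388 -1.007 -3.502
endloop
endfacet
facet normal -0.472 0.776 -0.418
outer loop
vertex 1.756 -0.573 -3.112
vertex 1.388 -1.007 -3.502
vertex 0.141 -0.879 -1.857
endloop
endfacet
facet normal 0.809 -0.186 -0.557
outer loop
vertex 1.388 -1.007 -3.502
vertex 1.719 -1.241 -2.943
vertex 1.351 -1.675 -3.333
endloop
endfacet
facet normal -0.796 -0.107 -0.595
outer loop
vertex 1.388 -1.007 -3.502
vertex 1.351 -1.675 -3.333
vertex 0.141 -0.879 -1.857
endloop
endfacet
facet normal 0.809 -0.185 -0.558
outer loop
vertex 1.351 -1.675 -3.333
vertex 1.719 -1.241 -2.943
vertex 1.682 -1.909 -2.775
endloop
endfacet
facet normal -0.561 -0.827 -0.014
outer loop
vertex 1.351 -1.675 -3.333
vertex 1.682 -1.909 -2.775
vertex 0.141 -0.879 -1.857
endloop
endfacet
facet normal 0.809 -0.185 -0.558
outer loop
vertex 1.682 -1.909 -2.775
vertex 1.719 -1.241 -2.943
vertex 2.05 -1.475 -2.385
endloop
endfacet
facet normal -0.002 -0.667 0.745
outer loop
vertex 1.682 -1.909 -2.775
vertex 2.05 -1.475 -2.385
vertex 0.141 -0.879 -1.857
endloop
endfacet
facet normal -0.600 0.663 -0.449
outer loop
vertex 2.747 -1.968 1.59
vertex 2.249 -1.936 2.303
vertex 2.94 -1.447 2.102
endloop
endfacet
facet normal 0.759 0.291 -0.583
outer loop
vertex 2.747 -1.968 1.59
vertex 2.94 -1.447 2.102
vertex 3.729 -3.056 2.325
endloop
endfacet
facet normal 0.758 0.291 -0.583
outer loop
vertex 3.729 -3.056 2.325
vertex 2.94 -1.447 2.102
vertex 3.923 -2.536 2.837
endloop
endfacet
facet normal 0.598 -0.664 0.448
outer loop
vertex 3.729 -3.056 2.325
vertex 3.923 -2.536 2.837
vertex 3.231 -3.024 3.037
endloop
endfacet
facet normal -0.600 0.663 -0.448
outer loop
vertex 2.94 -1.447 2.102
vertex 2.249 -1.936 2.303
vertex 2.613 -1.295 2.765
endloop
endfacet
facet normal 0.673 0.720 0.167
outer loop
vertex 2.94 -1.447 2.102
vertex 2.613 -1.295 2.765
vertex 3.923 -2.536 2.837
endloop
endfacet
facet normal 0.673 0.720 0.168
outer loop
vertex 3.923 -2.536 2.837
vertex 2.613 -1.295 2.765
vertex 3.595 -2.384 3.5
endloop
endfacet
facet normal 0.598 -0.664 0.448
outer loop
vertex 3.923 -2.536 2.837
vertex 3.595 -2.384 3.5
vertex 3.231 -3.024 3.037
endloop
endfacet
facet normal -0.599 0.663 -0.448
outer loop
vertex 2.613 -1.295 2.765
vertex 2.249 -1.936 2.303
vertex 2.012 -1.625 3.08
endloop
endfacet
facet normal 0.081 0.607 0.791
outer loop
vertex 2.613 -1.295 2.765
vertex 2.012 -1.625 3.08
vertex 3.595 -2.384 3.5
endloop
endfacet
facet normal 0.081 0.607 0.791
outer loop
vertex 3.595 -2.384 3.5
vertex 2.012 -1.625 3.08
vertex 2.994 -2.714 3.815
endloop
endfacet
facet normal 0.599 -0.664 0.447
outer loop
vertex 3.595 -2.384 3.5
vertex 2.994 -2.714 3.815
vertex 3.231 -3.024 3.037
endloop
endfacet
facet normal -0.599 0.664 -0.448
outer loop
vertex 2.012 -1.625 3.08
vertex 2.249 -1.936 2.303
vertex 1.589 -2.189 2.81
endloop
endfacet
facet normal -0.572 0.037 0.819
outer loop
vertex 2.012 -1.625 3.08
vertex 1.589 -2.189 2.81
vertex 2.994 -2.714 3.815
endloop
endfacet
facet normal -0.573 0.036 0.819
outer loop
vertex 2.994 -2.714 3.815
vertex 1.589 -2.189 2.81
vertex 2.571 -3.278 3.544
endloop
endfacet
facet normal 0.599 -0.664 0.447
outer loop
vertex 2.994 -2.714 3.815
vertex 2.571 -3.278 3.544
vertex 3.231 -3.024 3.037
endloop
endfacet
facet normal -0.599 0.664 -0.448
outer loop
vertex 1.589 -2.189 2.81
vertex 2.249 -1.936 2.303
vertex 1.663 -2.562 2.158
endloop
endfacet
facet normal -0.795 -0.561 0.231
outer loop
vertex 1.589 -2.189 2.81
vertex 1.663 -2.562 2.158
vertex 2.571 -3.278 3.544
endloop
endfacet
facet normal -0.795 -0.561 0.231
outer loop
vertex 2.571 -3.278 3.544
vertex 1.663 -2.562 2.158
vertex 2.645 -3.651 2.892
endloop
endfacet
facet normal 0.599 -0.664 0.448
outer loop
vertex 2.571 -3.278 3.544
vertex 2.645 -3.651 2.892
vertex 3.231 -3.024 3.037
endloop
endfacet
facet normal -0.599 0.664 -0.448
outer loop
vertex 1.663 -2.562 2.158
vertex 2.249 -1.936 2.303
vertex 2.178 -2.464 1.615
endloop
endfacet
facet normal -0.420 -0.736 -0.531
outer loop
vertex 1.663 -2.562 2.158
vertex 2.178 -2.464 1.615
vertex 2.645 -3.651 2.892
endloop
endfacet
facet normal -0.418 -0.737 -0.532
outer loop
vertex 2.645 -3.651 2.892
vertex 2.178 -2.464 1.615
vertex 3.16 -3.552 2.35
endloop
endfacet
facet normal 0.599 -0.664 0.448
outer loop
vertex 2.645 -3.651 2.892
vertex 3.16 -3.552 2.35
vertex 3.231 -3.024 3.037
endloop
endfacet
facet normal -0.599 0.664 -0.448
outer loop
vertex 2.178 -2.464 1.615
vertex 2.249 -1.936 2.303
vertex 2.747 -1.968 1.59
endloop
endfacet
facet normal 0.272 -0.358 -0.893
outer loop
vertex 2.178 -2.464 1.615
vertex 2.747 -1.968 1.59
vertex 3.16 -3.552 2.35
endloop
endfacet
facet normal 0.272 -0.358 -0.893
outer loop
vertex 3.16 -3.552 2.35
vertex 2.747 -1.968 1.59
vertex 3.729 -3.056 2.325
endloop
endfacet
facet normal 0.598 -0.664 0.448
outer loop
vertex 3.16 -3.552 2.35
vertex 3.729 -3.056 2.325
vertex 3.231 -3.024 3.037
endloop
endfacet

endsolid


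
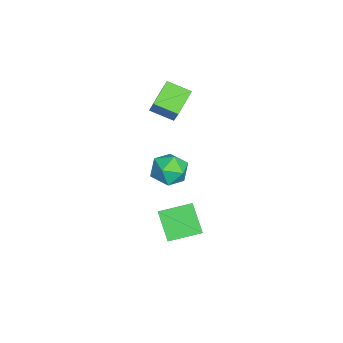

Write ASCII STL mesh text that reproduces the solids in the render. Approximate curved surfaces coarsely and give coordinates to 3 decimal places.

solid 
facet normal -0.646 -0.309 0.698
outer loop
vertex 3.945 1.823 -0.35
vertex 3.529 3.515 0.014
vertex 2.666 1.769 -1.558
endloop
endfacet
facet normal 0.233 -0.951 -0.204
outer loop
vertex 3.831 2.325 -2.814
vertex 3.945 1.823 -0.35
vertex 2.666 1.769 -1.558
endloop
endfacet
facet normal -0.647 -0.308 0.697
outer loop
vertex 2.666 1.769 -1.558
vertex 3.529 3.515 0.014
vertex 2.251 3.462 -1.195
endloop
endfacet
facet normal -0.726 -0.031 -0.687
outer loop
vertex 2.251 3.462 -1.195
vertex 3.831 2.325 -2.814
vertex 2.666 1.769 -1.558
endloop
endfacet
facet normal 0.726 0.031 0.687
outer loop
vertex 3.945 1.823 -0.35
vertex 4.694 4.071 -1.242
vertex 3.529 3.515 0.014
endloop
endfacet
facet normal 0.233 -0.951 -0.204
outer loop
vertex 5.109 2.378 -1.605
vertex 3.945 1.823 -0.35
vertex 3.831 2.325 -2.814
endloop
endfacet
facet normal 0.726 0.031 0.687
outer loop
vertex 5.109 2.378 -1.605
vertex 4.694 4.071 -1.242
vertex 3.945 1.823 -0.35
endloop
endfacet
facet normal -0.233 0.951 0.205
outer loop
vertex 3.529 3.515 0.014
vertex 4.694 4.071 -1.242
vertex 2.251 3.462 -1.195
endloop
endfacet
facet normal -0.726 -0.031 -0.687
outer loop
vertex 3.415 4.017 -2.45
vertex 3.831 2.325 -2.814
vertex 2.251 3.462 -1.195
endloop
endfacet
facet normal -0.233 0.951 0.204
outer loop
vertex 2.251 3.462 -1.195
vertex 4.694 4.071 -1.242
vertex 3.415 4.017 -2.45
endloop
endfacet
facet normal 0.647 0.309 -0.697
outer loop
vertex 3.415 4.017 -2.45
vertex 5.109 2.378 -1.605
vertex 3.831 2.325 -2.814
endloop
endfacet
facet normal 0.646 0.308 -0.698
outer loop
vertex 4.694 4.071 -1.242
vertex 5.109 2.378 -1.605
vertex 3.415 4.017 -2.45
endloop
endfacet
facet normal -0.577 0.484 0.658
outer loop
vertex -2.805 3.005 -2.482
vertex -3.367 2.032 -2.259
vertex -2.438 2.309 -1.649
endloop
endfacet
facet normal 0.070 0.780 0.621
outer loop
vertex -2.805 3.005 -2.482
vertex -2.438 2.309 -1.649
vertex -1.684 2.804 -2.356
endloop
endfacet
facet normal 0.182 0.982 -0.054
outer loop
vertex -2.805 3.005 -2.482
vertex -1.684 2.804 -2.356
vertex -2.147 2.832 -3.404
endloop
endfacet
facet normal -0.396 0.809 -0.434
outer loop
vertex -2.805 3.005 -2.482
vertex -2.147 2.832 -3.404
vertex -3.187 2.355 -3.344
endloop
endfacet
facet normal -0.865 0.501 0.006
outer loop
vertex -2.805 3.005 -2.482
vertex -3.187 2.355 -3.344
vertex -3.367 2.032 -2.259
endloop
endfacet
facet normal 0.552 0.280 0.785
outer loop
vertex -1.684 2.804 -2.356
vertex -2.438 2.309 -1.649
vertex -1.553 1.705 -2.056
endloop
endfacet
facet normal -0.495 -0.200 0.845
outer loop
vertex -2.438 2.309 -1.649
vertex -3.367 2.032 -2.259
vertex -2.593 1.228 -1.996
endloop
endfacet
facet normal -0.962 -0.172 -0.211
outer loop
vertex -3.367 2.032 -2.259
vertex -3.187 2.355 -3.344
vertex -3.056 1.256 -3.044
endloop
endfacet
facet normal -0.203 0.326 -0.924
outer loop
vertex -3.187 2.355 -3.344
vertex -2.147 2.832 -3.404
vertex -2.302 1.751 -3.751
endloop
endfacet
facet normal 0.734 0.606 -0.308
outer loop
vertex -2.147 2.832 -3.404
vertex -1.684 2.804 -2.356
vertex -1.373 2.028 -3.141
endloop
endfacet
facet normal 0.396 -0.809 0.434
outer loop
vertex -1.935 1.055 -2.918
vertex -1.553 1.705 -2.056
vertex -2.593 1.228 -1.996
endloop
endfacet
facet normal -0.182 -0.982 0.054
outer loop
vertex -1.935 1.055 -2.918
vertex -2.593 1.228 -1.996
vertex -3.056 1.256 -3.044
endloop
endfacet
facet normal -0.070 -0.780 -0.621
outer loop
vertex -1.935 1.055 -2.918
vertex -3.056 1.256 -3.044
vertex -2.302 1.751 -3.751
endloop
endfacet
facet normal 0.577 -0.484 -0.658
outer loop
vertex -1.935 1.055 -2.918
vertex -2.302 1.751 -3.751
vertex -1.373 2.028 -3.141
endloop
endfacet
facet normal 0.865 -0.501 -0.006
outer loop
vertex -1.935 1.055 -2.918
vertex -1.373 2.028 -3.141
vertex -1.553 1.705 -2.056
endloop
endfacet
facet normal 0.203 -0.326 0.924
outer loop
vertex -2.593 1.228 -1.996
vertex -1.553 1.705 -2.056
vertex -2.438 2.309 -1.649
endloop
endfacet
facet normal -0.734 -0.606 0.308
outer loop
vertex -3.056 1.256 -3.044
vertex -2.593 1.228 -1.996
vertex -3.367 2.032 -2.259
endloop
endfacet
facet normal -0.552 -0.280 -0.785
outer loop
vertex -2.302 1.751 -3.751
vertex -3.056 1.256 -3.044
vertex -3.187 2.355 -3.344
endloop
endfacet
facet normal 0.495 0.200 -0.845
outer loop
vertex -1.373 2.028 -3.141
vertex -2.302 1.751 -3.751
vertex -2.147 2.832 -3.404
endloop
endfacet
facet normal 0.962 0.172 0.211
outer loop
vertex -1.553 1.705 -2.056
vertex -1.373 2.028 -3.141
vertex -1.684 2.804 -2.356
endloop
endfacet
facet normal -0.510 -0.201 -0.836
outer loop
vertex -1.523 1.062 2.886
vertex -2.901 1.674 3.579
vertex -1.206 2.342 2.385
endloop
endfacet
facet normal 0.831 -0.369 -0.417
outer loop
vertex -0.539 2.606 3.481
vertex -1.523 1.062 2.886
vertex -1.206 2.342 2.385
endloop
endfacet
facet normal -0.510 -0.202 -0.836
outer loop
vertex -1.206 2.342 2.385
vertex -2.901 1.674 3.579
vertex -2.585 2.954 3.078
endloop
endfacet
facet normal 0.224 0.908 -0.355
outer loop
vertex -2.585 2.954 3.078
vertex -0.539 2.606 3.481
vertex -1.206 2.342 2.385
endloop
endfacet
facet normal -0.224 -0.907 0.355
outer loop
vertex -1.523 1.062 2.886
vertex -2.234 1.938 4.675
vertex -2.901 1.674 3.579
endloop
endfacet
facet normal 0.831 -0.368 -0.417
outer loop
vertex -0.855 1.326 3.982
vertex -1.523 1.062 2.886
vertex -0.539 2.606 3.481
endloop
endfacet
facet normal -0.224 -0.907 0.355
outer loop
vertex -0.855 1.326 3.982
vertex -2.234 1.938 4.675
vertex -1.523 1.062 2.886
endloop
endfacet
facet normal -0.831 0.368 0.417
outer loop
vertex -2.901 1.674 3.579
vertex -2.234 1.938 4.675
vertex -2.585 2.954 3.078
endloop
endfacet
facet normal 0.224 0.907 -0.355
outer loop
vertex -1.917 3.218 4.174
vertex -0.539 2.606 3.481
vertex -2.585 2.954 3.078
endloop
endfacet
facet normal -0.830 0.369 0.417
outer loop
vertex -2.585 2.954 3.078
vertex -2.234 1.938 4.675
vertex -1.917 3.218 4.174
endloop
endfacet
facet normal 0.510 0.201 0.836
outer loop
vertex -1.917 3.218 4.174
vertex -0.855 1.326 3.982
vertex -0.539 2.606 3.481
endloop
endfacet
facet normal 0.510 0.201 0.837
outer loop
vertex -2.234 1.938 4.675
vertex -0.855 1.326 3.982
vertex -1.917 3.218 4.174
endloop
endfacet

endsolid


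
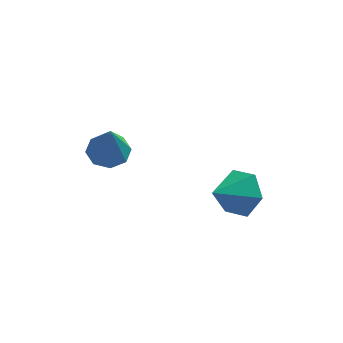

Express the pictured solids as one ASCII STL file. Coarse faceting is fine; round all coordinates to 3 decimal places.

solid 
facet normal -0.205 0.524 -0.826
outer loop
vertex 0.87 0.656 -1.599
vertex 0.379 0.811 -1.379
vertex 0.898 1.02 -1.375
endloop
endfacet
facet normal 0.992 -0.114 0.061
outer loop
vertex 0.87 0.656 -1.599
vertex 0.898 1.02 -1.375
vertex 0.701 -0.011 -0.081
endloop
endfacet
facet normal -0.204 0.523 -0.828
outer loop
vertex 0.898 1.02 -1.375
vertex 0.379 0.811 -1.379
vertex 0.622 1.262 -1.154
endloop
endfacet
facet normal 0.764 0.443 0.469
outer loop
vertex 0.898 1.02 -1.375
vertex 0.622 1.262 -1.154
vertex 0.701 -0.011 -0.081
endloop
endfacet
facet normal -0.206 0.523 -0.827
outer loop
vertex 0.622 1.262 -1.154
vertex 0.379 0.811 -1.379
vertex 0.204 1.24 -1.064
endloop
endfacet
facet normal 0.129 0.644 0.754
outer loop
vertex 0.622 1.262 -1.154
vertex 0.204 1.24 -1.064
vertex 0.701 -0.011 -0.081
endloop
endfacet
facet normal -0.205 0.523 -0.827
outer loop
vertex 0.204 1.24 -1.064
vertex 0.379 0.811 -1.379
vertex -0.112 0.966 -1.159
endloop
endfacet
facet normal -0.548 0.372 0.750
outer loop
vertex 0.204 1.24 -1.064
vertex -0.112 0.966 -1.159
vertex 0.701 -0.011 -0.081
endloop
endfacet
facet normal -0.205 0.524 -0.826
outer loop
vertex -0.112 0.966 -1.159
vertex 0.379 0.811 -1.379
vertex -0.14 0.602 -1.383
endloop
endfacet
facet normal -0.863 -0.215 0.457
outer loop
vertex -0.112 0.966 -1.159
vertex -0.14 0.602 -1.383
vertex 0.701 -0.011 -0.081
endloop
endfacet
facet normal -0.204 0.523 -0.827
outer loop
vertex -0.14 0.602 -1.383
vertex 0.379 0.811 -1.379
vertex 0.135 0.36 -1.604
endloop
endfacet
facet normal -0.637 -0.769 0.049
outer loop
vertex -0.14 0.602 -1.383
vertex 0.135 0.36 -1.604
vertex 0.701 -0.011 -0.081
endloop
endfacet
facet normal -0.206 0.524 -0.826
outer loop
vertex 0.135 0.36 -1.604
vertex 0.379 0.811 -1.379
vertex 0.554 0.383 -1.694
endloop
endfacet
facet normal 0.002 -0.971 -0.237
outer loop
vertex 0.135 0.36 -1.604
vertex 0.554 0.383 -1.694
vertex 0.701 -0.011 -0.081
endloop
endfacet
facet normal -0.205 0.525 -0.826
outer loop
vertex 0.554 0.383 -1.694
vertex 0.379 0.811 -1.379
vertex 0.87 0.656 -1.599
endloop
endfacet
facet normal 0.675 -0.700 -0.233
outer loop
vertex 0.554 0.383 -1.694
vertex 0.87 0.656 -1.599
vertex 0.701 -0.011 -0.081
endloop
endfacet
facet normal 0.507 0.744 -0.436
outer loop
vertex 3.621 1.871 -3.969
vertex 3.316 2.36 -3.489
vertex 3.962 2.02 -3.318
endloop
endfacet
facet normal 0.356 -0.934 0.028
outer loop
vertex 3.621 1.871 -3.969
vertex 3.962 2.02 -3.318
vertex 2.784 1.58 -3.031
endloop
endfacet
facet normal 0.507 0.743 -0.436
outer loop
vertex 3.962 2.02 -3.318
vertex 3.316 2.36 -3.489
vertex 3.658 2.509 -2.838
endloop
endfacet
facet normal 0.380 -0.517 0.767
outer loop
vertex 3.962 2.02 -3.318
vertex 3.658 2.509 -2.838
vertex 2.784 1.58 -3.031
endloop
endfacet
facet normal 0.506 0.744 -0.436
outer loop
vertex 3.658 2.509 -2.838
vertex 3.316 2.36 -3.489
vertex 3.012 2.849 -3.008
endloop
endfacet
facet normal -0.242 0.026 0.970
outer loop
vertex 3.658 2.509 -2.838
vertex 3.012 2.849 -3.008
vertex 2.784 1.58 -3.031
endloop
endfacet
facet normal 0.508 0.744 -0.435
outer loop
vertex 3.012 2.849 -3.008
vertex 3.316 2.36 -3.489
vertex 2.671 2.701 -3.659
endloop
endfacet
facet normal -0.889 0.152 0.431
outer loop
vertex 3.012 2.849 -3.008
vertex 2.671 2.701 -3.659
vertex 2.784 1.58 -3.031
endloop
endfacet
facet normal 0.508 0.744 -0.435
outer loop
vertex 2.671 2.701 -3.659
vertex 3.316 2.36 -3.489
vertex 2.975 2.212 -4.14
endloop
endfacet
facet normal -0.914 -0.265 -0.308
outer loop
vertex 2.671 2.701 -3.659
vertex 2.975 2.212 -4.14
vertex 2.784 1.58 -3.031
endloop
endfacet
facet normal 0.508 0.744 -0.435
outer loop
vertex 2.975 2.212 -4.14
vertex 3.316 2.36 -3.489
vertex 3.621 1.871 -3.969
endloop
endfacet
facet normal -0.292 -0.809 -0.511
outer loop
vertex 2.975 2.212 -4.14
vertex 3.621 1.871 -3.969
vertex 2.784 1.58 -3.031
endloop
endfacet

endsolid


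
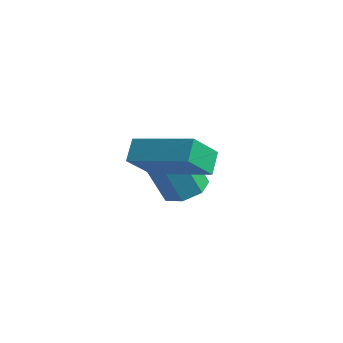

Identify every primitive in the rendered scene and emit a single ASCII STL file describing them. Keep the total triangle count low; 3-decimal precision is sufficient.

solid 
facet normal 0.241 0.309 -0.920
outer loop
vertex -0.422 3.799 -3.639
vertex -0.86 3.23 -3.945
vertex -1.07 3.957 -3.756
endloop
endfacet
facet normal 0.161 0.922 0.352
outer loop
vertex -0.422 3.799 -3.639
vertex -1.07 3.957 -3.756
vertex -0.781 3.338 -2.269
endloop
endfacet
facet normal 0.163 0.922 0.352
outer loop
vertex -0.781 3.338 -2.269
vertex -1.07 3.957 -3.756
vertex -1.429 3.497 -2.385
endloop
endfacet
facet normal -0.241 -0.310 0.920
outer loop
vertex -0.781 3.338 -2.269
vertex -1.429 3.497 -2.385
vertex -1.22 2.77 -2.575
endloop
endfacet
facet normal 0.242 0.309 -0.920
outer loop
vertex -1.07 3.957 -3.756
vertex -0.86 3.23 -3.945
vertex -1.56 3.569 -4.015
endloop
endfacet
facet normal -0.646 0.759 0.085
outer loop
vertex -1.07 3.957 -3.756
vertex -1.56 3.569 -4.015
vertex -1.429 3.497 -2.385
endloop
endfacet
facet normal -0.647 0.758 0.085
outer loop
vertex -1.429 3.497 -2.385
vertex -1.56 3.569 -4.015
vertex -1.919 3.108 -2.644
endloop
endfacet
facet normal -0.241 -0.310 0.920
outer loop
vertex -1.429 3.497 -2.385
vertex -1.919 3.108 -2.644
vertex -1.22 2.77 -2.575
endloop
endfacet
facet normal 0.242 0.309 -0.920
outer loop
vertex -1.56 3.569 -4.015
vertex -0.86 3.23 -3.945
vertex -1.523 2.925 -4.222
endloop
endfacet
facet normal -0.969 0.023 -0.246
outer loop
vertex -1.56 3.569 -4.015
vertex -1.523 2.925 -4.222
vertex -1.919 3.108 -2.644
endloop
endfacet
facet normal -0.969 0.023 -0.246
outer loop
vertex -1.919 3.108 -2.644
vertex -1.523 2.925 -4.222
vertex -1.882 2.464 -2.851
endloop
endfacet
facet normal -0.240 -0.310 0.920
outer loop
vertex -1.919 3.108 -2.644
vertex -1.882 2.464 -2.851
vertex -1.22 2.77 -2.575
endloop
endfacet
facet normal 0.242 0.309 -0.920
outer loop
vertex -1.523 2.925 -4.222
vertex -0.86 3.23 -3.945
vertex -0.987 2.512 -4.22
endloop
endfacet
facet normal -0.561 -0.729 -0.392
outer loop
vertex -1.523 2.925 -4.222
vertex -0.987 2.512 -4.22
vertex -1.882 2.464 -2.851
endloop
endfacet
facet normal -0.561 -0.729 -0.392
outer loop
vertex -1.882 2.464 -2.851
vertex -0.987 2.512 -4.22
vertex -1.346 2.051 -2.85
endloop
endfacet
facet normal -0.240 -0.310 0.920
outer loop
vertex -1.882 2.464 -2.851
vertex -1.346 2.051 -2.85
vertex -1.22 2.77 -2.575
endloop
endfacet
facet normal 0.241 0.310 -0.920
outer loop
vertex -0.987 2.512 -4.22
vertex -0.86 3.23 -3.945
vertex -0.356 2.639 -4.012
endloop
endfacet
facet normal 0.268 -0.932 -0.243
outer loop
vertex -0.987 2.512 -4.22
vertex -0.356 2.639 -4.012
vertex -1.346 2.051 -2.85
endloop
endfacet
facet normal 0.268 -0.932 -0.243
outer loop
vertex -1.346 2.051 -2.85
vertex -0.356 2.639 -4.012
vertex -0.715 2.178 -2.641
endloop
endfacet
facet normal -0.242 -0.309 0.920
outer loop
vertex -1.346 2.051 -2.85
vertex -0.715 2.178 -2.641
vertex -1.22 2.77 -2.575
endloop
endfacet
facet normal 0.241 0.310 -0.920
outer loop
vertex -0.356 2.639 -4.012
vertex -0.86 3.23 -3.945
vertex -0.105 3.212 -3.753
endloop
endfacet
facet normal 0.897 -0.433 0.089
outer loop
vertex -0.356 2.639 -4.012
vertex -0.105 3.212 -3.753
vertex -0.715 2.178 -2.641
endloop
endfacet
facet normal 0.897 -0.433 0.089
outer loop
vertex -0.715 2.178 -2.641
vertex -0.105 3.212 -3.753
vertex -0.464 2.751 -2.383
endloop
endfacet
facet normal -0.241 -0.309 0.920
outer loop
vertex -0.715 2.178 -2.641
vertex -0.464 2.751 -2.383
vertex -1.22 2.77 -2.575
endloop
endfacet
facet normal 0.241 0.309 -0.920
outer loop
vertex -0.105 3.212 -3.753
vertex -0.86 3.23 -3.945
vertex -0.422 3.799 -3.639
endloop
endfacet
facet normal 0.850 0.390 0.354
outer loop
vertex -0.105 3.212 -3.753
vertex -0.422 3.799 -3.639
vertex -0.464 2.751 -2.383
endloop
endfacet
facet normal 0.850 0.390 0.354
outer loop
vertex -0.464 2.751 -2.383
vertex -0.422 3.799 -3.639
vertex -0.781 3.338 -2.269
endloop
endfacet
facet normal -0.241 -0.309 0.920
outer loop
vertex -0.464 2.751 -2.383
vertex -0.781 3.338 -2.269
vertex -1.22 2.77 -2.575
endloop
endfacet
facet normal -0.918 -0.296 -0.262
outer loop
vertex 0.995 -0.719 -0.428
vertex 0.664 -0.197 0.142
vertex 0.944 0.247 -1.341
endloop
endfacet
facet normal 0.393 -0.620 -0.678
outer loop
vertex 2.836 0.857 -0.802
vertex 0.995 -0.719 -0.428
vertex 0.944 0.247 -1.341
endloop
endfacet
facet normal -0.918 -0.297 -0.262
outer loop
vertex 0.944 0.247 -1.341
vertex 0.664 -0.197 0.142
vertex 0.613 0.768 -0.772
endloop
endfacet
facet normal -0.038 0.726 -0.687
outer loop
vertex 0.613 0.768 -0.772
vertex 2.836 0.857 -0.802
vertex 0.944 0.247 -1.341
endloop
endfacet
facet normal 0.038 -0.726 0.687
outer loop
vertex 0.995 -0.719 -0.428
vertex 2.556 0.413 0.681
vertex 0.664 -0.197 0.142
endloop
endfacet
facet normal 0.394 -0.621 -0.678
outer loop
vertex 2.887 -0.108 0.112
vertex 0.995 -0.719 -0.428
vertex 2.836 0.857 -0.802
endloop
endfacet
facet normal 0.038 -0.726 0.687
outer loop
vertex 2.887 -0.108 0.112
vertex 2.556 0.413 0.681
vertex 0.995 -0.719 -0.428
endloop
endfacet
facet normal -0.393 0.621 0.678
outer loop
vertex 0.664 -0.197 0.142
vertex 2.556 0.413 0.681
vertex 0.613 0.768 -0.772
endloop
endfacet
facet normal -0.038 0.726 -0.687
outer loop
vertex 2.505 1.379 -0.232
vertex 2.836 0.857 -0.802
vertex 0.613 0.768 -0.772
endloop
endfacet
facet normal -0.394 0.620 0.678
outer loop
vertex 0.613 0.768 -0.772
vertex 2.556 0.413 0.681
vertex 2.505 1.379 -0.232
endloop
endfacet
facet normal 0.918 0.297 0.262
outer loop
vertex 2.505 1.379 -0.232
vertex 2.887 -0.108 0.112
vertex 2.836 0.857 -0.802
endloop
endfacet
facet normal 0.918 0.297 0.263
outer loop
vertex 2.556 0.413 0.681
vertex 2.887 -0.108 0.112
vertex 2.505 1.379 -0.232
endloop
endfacet

endsolid


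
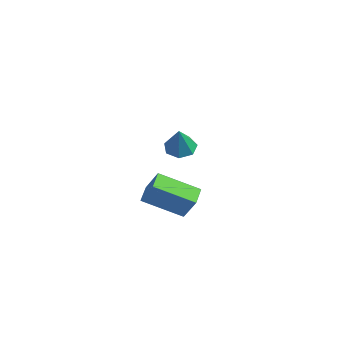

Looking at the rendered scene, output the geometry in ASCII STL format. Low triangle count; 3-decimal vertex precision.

solid 
facet normal -0.583 -0.684 0.438
outer loop
vertex 1.364 -2.402 -0.788
vertex 0.756 -1.719 -0.53
vertex 0.703 -2.563 -1.919
endloop
endfacet
facet normal 0.640 -0.719 -0.272
outer loop
vertex 1.864 -1.201 -2.79
vertex 1.364 -2.402 -0.788
vertex 0.703 -2.563 -1.919
endloop
endfacet
facet normal -0.583 -0.684 0.438
outer loop
vertex 0.703 -2.563 -1.919
vertex 0.756 -1.719 -0.53
vertex 0.095 -1.88 -1.661
endloop
endfacet
facet normal -0.500 -0.122 -0.857
outer loop
vertex 0.095 -1.88 -1.661
vertex 1.864 -1.201 -2.79
vertex 0.703 -2.563 -1.919
endloop
endfacet
facet normal 0.500 0.122 0.857
outer loop
vertex 1.364 -2.402 -0.788
vertex 1.917 -0.357 -1.401
vertex 0.756 -1.719 -0.53
endloop
endfacet
facet normal 0.640 -0.719 -0.272
outer loop
vertex 2.525 -1.04 -1.659
vertex 1.364 -2.402 -0.788
vertex 1.864 -1.201 -2.79
endloop
endfacet
facet normal 0.500 0.122 0.857
outer loop
vertex 2.525 -1.04 -1.659
vertex 1.917 -0.357 -1.401
vertex 1.364 -2.402 -0.788
endloop
endfacet
facet normal -0.640 0.719 0.272
outer loop
vertex 0.756 -1.719 -0.53
vertex 1.917 -0.357 -1.401
vertex 0.095 -1.88 -1.661
endloop
endfacet
facet normal -0.500 -0.122 -0.857
outer loop
vertex 1.256 -0.518 -2.532
vertex 1.864 -1.201 -2.79
vertex 0.095 -1.88 -1.661
endloop
endfacet
facet normal -0.640 0.719 0.272
outer loop
vertex 0.095 -1.88 -1.661
vertex 1.917 -0.357 -1.401
vertex 1.256 -0.518 -2.532
endloop
endfacet
facet normal 0.583 0.684 -0.438
outer loop
vertex 1.256 -0.518 -2.532
vertex 2.525 -1.04 -1.659
vertex 1.864 -1.201 -2.79
endloop
endfacet
facet normal 0.583 0.684 -0.438
outer loop
vertex 1.917 -0.357 -1.401
vertex 2.525 -1.04 -1.659
vertex 1.256 -0.518 -2.532
endloop
endfacet
facet normal -0.337 0.293 -0.895
outer loop
vertex 4.345 -2.522 2.579
vertex 3.719 -2.669 2.767
vertex 4.049 -2.09 2.832
endloop
endfacet
facet normal 0.861 0.433 0.268
outer loop
vertex 4.345 -2.522 2.579
vertex 4.049 -2.09 2.832
vertex 4.181 -3.071 3.993
endloop
endfacet
facet normal -0.338 0.293 -0.895
outer loop
vertex 4.049 -2.09 2.832
vertex 3.719 -2.669 2.767
vertex 3.505 -2.094 3.036
endloop
endfacet
facet normal 0.225 0.757 0.614
outer loop
vertex 4.049 -2.09 2.832
vertex 3.505 -2.094 3.036
vertex 4.181 -3.071 3.993
endloop
endfacet
facet normal -0.337 0.293 -0.895
outer loop
vertex 3.505 -2.094 3.036
vertex 3.719 -2.669 2.767
vertex 3.122 -2.531 3.037
endloop
endfacet
facet normal -0.479 0.422 0.769
outer loop
vertex 3.505 -2.094 3.036
vertex 3.122 -2.531 3.037
vertex 4.181 -3.071 3.993
endloop
endfacet
facet normal -0.337 0.293 -0.895
outer loop
vertex 3.122 -2.531 3.037
vertex 3.719 -2.669 2.767
vertex 3.188 -3.072 2.835
endloop
endfacet
facet normal -0.720 -0.318 0.617
outer loop
vertex 3.122 -2.531 3.037
vertex 3.188 -3.072 2.835
vertex 4.181 -3.071 3.993
endloop
endfacet
facet normal -0.337 0.292 -0.895
outer loop
vertex 3.188 -3.072 2.835
vertex 3.719 -2.669 2.767
vertex 3.654 -3.31 2.582
endloop
endfacet
facet normal -0.316 -0.909 0.272
outer loop
vertex 3.188 -3.072 2.835
vertex 3.654 -3.31 2.582
vertex 4.181 -3.071 3.993
endloop
endfacet
facet normal -0.337 0.292 -0.895
outer loop
vertex 3.654 -3.31 2.582
vertex 3.719 -2.669 2.767
vertex 4.169 -3.065 2.468
endloop
endfacet
facet normal 0.428 -0.904 -0.007
outer loop
vertex 3.654 -3.31 2.582
vertex 4.169 -3.065 2.468
vertex 4.181 -3.071 3.993
endloop
endfacet
facet normal -0.337 0.292 -0.895
outer loop
vertex 4.169 -3.065 2.468
vertex 3.719 -2.669 2.767
vertex 4.345 -2.522 2.579
endloop
endfacet
facet normal 0.952 -0.307 -0.009
outer loop
vertex 4.169 -3.065 2.468
vertex 4.345 -2.522 2.579
vertex 4.181 -3.071 3.993
endloop
endfacet

endsolid


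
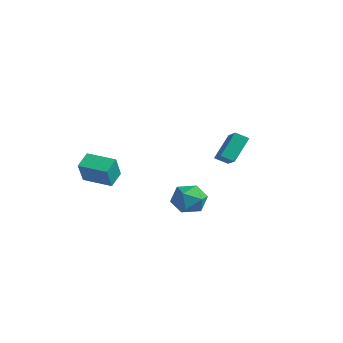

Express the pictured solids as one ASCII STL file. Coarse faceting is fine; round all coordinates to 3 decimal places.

solid 
facet normal -0.465 0.289 0.837
outer loop
vertex 1.995 -0.396 0.871
vertex 2.046 -1.43 1.257
vertex 2.866 -0.721 1.467
endloop
endfacet
facet normal -0.078 0.823 0.563
outer loop
vertex 1.995 -0.396 0.871
vertex 2.866 -0.721 1.467
vertex 3.013 -0.093 0.57
endloop
endfacet
facet normal -0.311 0.945 -0.101
outer loop
vertex 1.995 -0.396 0.871
vertex 3.013 -0.093 0.57
vertex 2.284 -0.415 -0.194
endloop
endfacet
facet normal -0.840 0.487 -0.237
outer loop
vertex 1.995 -0.396 0.871
vertex 2.284 -0.415 -0.194
vertex 1.686 -1.24 0.23
endloop
endfacet
facet normal -0.936 0.082 0.343
outer loop
vertex 1.995 -0.396 0.871
vertex 1.686 -1.24 0.23
vertex 2.046 -1.43 1.257
endloop
endfacet
facet normal 0.600 0.606 0.522
outer loop
vertex 3.013 -0.093 0.57
vertex 2.866 -0.721 1.467
vertex 3.694 -0.94 0.77
endloop
endfacet
facet normal -0.024 -0.258 0.966
outer loop
vertex 2.866 -0.721 1.467
vertex 2.046 -1.43 1.257
vertex 3.096 -1.765 1.194
endloop
endfacet
facet normal -0.787 -0.594 0.166
outer loop
vertex 2.046 -1.43 1.257
vertex 1.686 -1.24 0.23
vertex 2.367 -2.087 0.43
endloop
endfacet
facet normal -0.633 0.062 -0.772
outer loop
vertex 1.686 -1.24 0.23
vertex 2.284 -0.415 -0.194
vertex 2.514 -1.459 -0.467
endloop
endfacet
facet normal 0.223 0.804 -0.552
outer loop
vertex 2.284 -0.415 -0.194
vertex 3.013 -0.093 0.57
vertex 3.334 -0.75 -0.257
endloop
endfacet
facet normal 0.840 -0.487 0.237
outer loop
vertex 3.385 -1.784 0.129
vertex 3.694 -0.94 0.77
vertex 3.096 -1.765 1.194
endloop
endfacet
facet normal 0.311 -0.945 0.101
outer loop
vertex 3.385 -1.784 0.129
vertex 3.096 -1.765 1.194
vertex 2.367 -2.087 0.43
endloop
endfacet
facet normal 0.078 -0.823 -0.563
outer loop
vertex 3.385 -1.784 0.129
vertex 2.367 -2.087 0.43
vertex 2.514 -1.459 -0.467
endloop
endfacet
facet normal 0.465 -0.289 -0.837
outer loop
vertex 3.385 -1.784 0.129
vertex 2.514 -1.459 -0.467
vertex 3.334 -0.75 -0.257
endloop
endfacet
facet normal 0.936 -0.082 -0.343
outer loop
vertex 3.385 -1.784 0.129
vertex 3.334 -0.75 -0.257
vertex 3.694 -0.94 0.77
endloop
endfacet
facet normal 0.633 -0.062 0.772
outer loop
vertex 3.096 -1.765 1.194
vertex 3.694 -0.94 0.77
vertex 2.866 -0.721 1.467
endloop
endfacet
facet normal -0.223 -0.804 0.552
outer loop
vertex 2.367 -2.087 0.43
vertex 3.096 -1.765 1.194
vertex 2.046 -1.43 1.257
endloop
endfacet
facet normal -0.600 -0.606 -0.522
outer loop
vertex 2.514 -1.459 -0.467
vertex 2.367 -2.087 0.43
vertex 1.686 -1.24 0.23
endloop
endfacet
facet normal 0.024 0.258 -0.966
outer loop
vertex 3.334 -0.75 -0.257
vertex 2.514 -1.459 -0.467
vertex 2.284 -0.415 -0.194
endloop
endfacet
facet normal 0.787 0.594 -0.166
outer loop
vertex 3.694 -0.94 0.77
vertex 3.334 -0.75 -0.257
vertex 3.013 -0.093 0.57
endloop
endfacet
facet normal -0.543 -0.700 0.465
outer loop
vertex 0.809 3.286 3.965
vertex -0.768 3.972 3.157
vertex 1.051 2.133 2.513
endloop
endfacet
facet normal 0.830 -0.361 0.425
outer loop
vertex 1.528 2.748 2.103
vertex 0.809 3.286 3.965
vertex 1.051 2.133 2.513
endloop
endfacet
facet normal -0.542 -0.699 0.465
outer loop
vertex 1.051 2.133 2.513
vertex -0.768 3.972 3.157
vertex -0.526 2.818 1.705
endloop
endfacet
facet normal 0.129 -0.618 -0.776
outer loop
vertex -0.526 2.818 1.705
vertex 1.528 2.748 2.103
vertex 1.051 2.133 2.513
endloop
endfacet
facet normal -0.129 0.617 0.776
outer loop
vertex 0.809 3.286 3.965
vertex -0.291 4.587 2.747
vertex -0.768 3.972 3.157
endloop
endfacet
facet normal 0.830 -0.360 0.425
outer loop
vertex 1.286 3.902 3.555
vertex 0.809 3.286 3.965
vertex 1.528 2.748 2.103
endloop
endfacet
facet normal -0.130 0.617 0.776
outer loop
vertex 1.286 3.902 3.555
vertex -0.291 4.587 2.747
vertex 0.809 3.286 3.965
endloop
endfacet
facet normal -0.830 0.361 -0.425
outer loop
vertex -0.768 3.972 3.157
vertex -0.291 4.587 2.747
vertex -0.526 2.818 1.705
endloop
endfacet
facet normal 0.129 -0.617 -0.776
outer loop
vertex -0.049 3.434 1.295
vertex 1.528 2.748 2.103
vertex -0.526 2.818 1.705
endloop
endfacet
facet normal -0.831 0.360 -0.425
outer loop
vertex -0.526 2.818 1.705
vertex -0.291 4.587 2.747
vertex -0.049 3.434 1.295
endloop
endfacet
facet normal 0.543 0.699 -0.465
outer loop
vertex -0.049 3.434 1.295
vertex 1.286 3.902 3.555
vertex 1.528 2.748 2.103
endloop
endfacet
facet normal 0.542 0.700 -0.465
outer loop
vertex -0.291 4.587 2.747
vertex 1.286 3.902 3.555
vertex -0.049 3.434 1.295
endloop
endfacet
facet normal -0.847 -0.521 0.107
outer loop
vertex -3.375 -3.752 2.551
vertex -3.962 -3.086 1.148
vertex -2.915 -4.626 1.943
endloop
endfacet
facet normal 0.353 -0.402 0.845
outer loop
vertex -1.398 -3.694 1.752
vertex -3.375 -3.752 2.551
vertex -2.915 -4.626 1.943
endloop
endfacet
facet normal -0.847 -0.521 0.107
outer loop
vertex -2.915 -4.626 1.943
vertex -3.962 -3.086 1.148
vertex -3.501 -3.96 0.54
endloop
endfacet
facet normal 0.397 -0.754 -0.524
outer loop
vertex -3.501 -3.96 0.54
vertex -1.398 -3.694 1.752
vertex -2.915 -4.626 1.943
endloop
endfacet
facet normal -0.397 0.754 0.524
outer loop
vertex -3.375 -3.752 2.551
vertex -2.445 -2.154 0.957
vertex -3.962 -3.086 1.148
endloop
endfacet
facet normal 0.353 -0.401 0.845
outer loop
vertex -1.859 -2.82 2.36
vertex -3.375 -3.752 2.551
vertex -1.398 -3.694 1.752
endloop
endfacet
facet normal -0.397 0.754 0.524
outer loop
vertex -1.859 -2.82 2.36
vertex -2.445 -2.154 0.957
vertex -3.375 -3.752 2.551
endloop
endfacet
facet normal -0.353 0.402 -0.845
outer loop
vertex -3.962 -3.086 1.148
vertex -2.445 -2.154 0.957
vertex -3.501 -3.96 0.54
endloop
endfacet
facet normal 0.397 -0.753 -0.524
outer loop
vertex -1.985 -3.028 0.349
vertex -1.398 -3.694 1.752
vertex -3.501 -3.96 0.54
endloop
endfacet
facet normal -0.353 0.402 -0.845
outer loop
vertex -3.501 -3.96 0.54
vertex -2.445 -2.154 0.957
vertex -1.985 -3.028 0.349
endloop
endfacet
facet normal 0.847 0.521 -0.107
outer loop
vertex -1.985 -3.028 0.349
vertex -1.859 -2.82 2.36
vertex -1.398 -3.694 1.752
endloop
endfacet
facet normal 0.847 0.520 -0.107
outer loop
vertex -2.445 -2.154 0.957
vertex -1.859 -2.82 2.36
vertex -1.985 -3.028 0.349
endloop
endfacet

endsolid


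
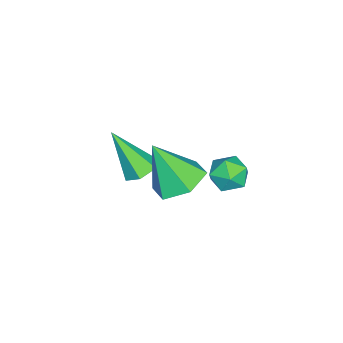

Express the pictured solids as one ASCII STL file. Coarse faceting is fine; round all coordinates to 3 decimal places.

solid 
facet normal -0.650 0.676 0.346
outer loop
vertex 0.444 2.643 2.744
vertex 0.278 2.161 3.374
vertex 0.874 2.707 3.427
endloop
endfacet
facet normal -0.123 0.992 -0.015
outer loop
vertex 0.444 2.643 2.744
vertex 0.874 2.707 3.427
vertex 1.246 2.742 2.709
endloop
endfacet
facet normal -0.119 0.725 -0.678
outer loop
vertex 0.444 2.643 2.744
vertex 1.246 2.742 2.709
vertex 0.881 2.217 2.212
endloop
endfacet
facet normal -0.644 0.244 -0.725
outer loop
vertex 0.444 2.643 2.744
vertex 0.881 2.217 2.212
vertex 0.283 1.858 2.623
endloop
endfacet
facet normal -0.972 0.214 -0.093
outer loop
vertex 0.444 2.643 2.744
vertex 0.283 1.858 2.623
vertex 0.278 2.161 3.374
endloop
endfacet
facet normal 0.494 0.818 0.296
outer loop
vertex 1.246 2.742 2.709
vertex 0.874 2.707 3.427
vertex 1.577 2.322 3.317
endloop
endfacet
facet normal -0.359 0.306 0.882
outer loop
vertex 0.874 2.707 3.427
vertex 0.278 2.161 3.374
vertex 0.979 1.963 3.728
endloop
endfacet
facet normal -0.880 -0.443 0.173
outer loop
vertex 0.278 2.161 3.374
vertex 0.283 1.858 2.623
vertex 0.614 1.438 3.231
endloop
endfacet
facet normal -0.349 -0.393 -0.851
outer loop
vertex 0.283 1.858 2.623
vertex 0.881 2.217 2.212
vertex 0.986 1.473 2.513
endloop
endfacet
facet normal 0.500 0.386 -0.775
outer loop
vertex 0.881 2.217 2.212
vertex 1.246 2.742 2.709
vertex 1.582 2.019 2.566
endloop
endfacet
facet normal 0.644 -0.244 0.725
outer loop
vertex 1.416 1.537 3.196
vertex 1.577 2.322 3.317
vertex 0.979 1.963 3.728
endloop
endfacet
facet normal 0.119 -0.725 0.678
outer loop
vertex 1.416 1.537 3.196
vertex 0.979 1.963 3.728
vertex 0.614 1.438 3.231
endloop
endfacet
facet normal 0.123 -0.992 0.015
outer loop
vertex 1.416 1.537 3.196
vertex 0.614 1.438 3.231
vertex 0.986 1.473 2.513
endloop
endfacet
facet normal 0.650 -0.676 -0.346
outer loop
vertex 1.416 1.537 3.196
vertex 0.986 1.473 2.513
vertex 1.582 2.019 2.566
endloop
endfacet
facet normal 0.972 -0.214 0.093
outer loop
vertex 1.416 1.537 3.196
vertex 1.582 2.019 2.566
vertex 1.577 2.322 3.317
endloop
endfacet
facet normal 0.349 0.393 0.851
outer loop
vertex 0.979 1.963 3.728
vertex 1.577 2.322 3.317
vertex 0.874 2.707 3.427
endloop
endfacet
facet normal -0.500 -0.386 0.775
outer loop
vertex 0.614 1.438 3.231
vertex 0.979 1.963 3.728
vertex 0.278 2.161 3.374
endloop
endfacet
facet normal -0.494 -0.818 -0.296
outer loop
vertex 0.986 1.473 2.513
vertex 0.614 1.438 3.231
vertex 0.283 1.858 2.623
endloop
endfacet
facet normal 0.359 -0.306 -0.882
outer loop
vertex 1.582 2.019 2.566
vertex 0.986 1.473 2.513
vertex 0.881 2.217 2.212
endloop
endfacet
facet normal 0.880 0.443 -0.173
outer loop
vertex 1.577 2.322 3.317
vertex 1.582 2.019 2.566
vertex 1.246 2.742 2.709
endloop
endfacet
facet normal 0.080 0.563 -0.822
outer loop
vertex -1.296 -1.859 -0.693
vertex -2.014 -2.026 -0.877
vertex -1.863 -1.418 -0.446
endloop
endfacet
facet normal 0.610 0.401 0.684
outer loop
vertex -1.296 -1.859 -0.693
vertex -1.863 -1.418 -0.446
vertex -2.186 -3.254 0.917
endloop
endfacet
facet normal 0.079 0.563 -0.822
outer loop
vertex -1.863 -1.418 -0.446
vertex -2.014 -2.026 -0.877
vertex -2.582 -1.586 -0.63
endloop
endfacet
facet normal -0.327 0.600 0.730
outer loop
vertex -1.863 -1.418 -0.446
vertex -2.582 -1.586 -0.63
vertex -2.186 -3.254 0.917
endloop
endfacet
facet normal 0.078 0.563 -0.823
outer loop
vertex -2.582 -1.586 -0.63
vertex -2.014 -2.026 -0.877
vertex -2.732 -2.194 -1.06
endloop
endfacet
facet normal -0.958 0.036 0.284
outer loop
vertex -2.582 -1.586 -0.63
vertex -2.732 -2.194 -1.06
vertex -2.186 -3.254 0.917
endloop
endfacet
facet normal 0.078 0.563 -0.823
outer loop
vertex -2.732 -2.194 -1.06
vertex -2.014 -2.026 -0.877
vertex -2.164 -2.634 -1.307
endloop
endfacet
facet normal -0.654 -0.727 -0.209
outer loop
vertex -2.732 -2.194 -1.06
vertex -2.164 -2.634 -1.307
vertex -2.186 -3.254 0.917
endloop
endfacet
facet normal 0.079 0.563 -0.823
outer loop
vertex -2.164 -2.634 -1.307
vertex -2.014 -2.026 -0.877
vertex -1.446 -2.467 -1.124
endloop
endfacet
facet normal 0.280 -0.925 -0.255
outer loop
vertex -2.164 -2.634 -1.307
vertex -1.446 -2.467 -1.124
vertex -2.186 -3.254 0.917
endloop
endfacet
facet normal 0.080 0.563 -0.822
outer loop
vertex -1.446 -2.467 -1.124
vertex -2.014 -2.026 -0.877
vertex -1.296 -1.859 -0.693
endloop
endfacet
facet normal 0.913 -0.361 0.192
outer loop
vertex -1.446 -2.467 -1.124
vertex -1.296 -1.859 -0.693
vertex -2.186 -3.254 0.917
endloop
endfacet
facet normal -0.022 0.484 -0.875
outer loop
vertex 1.378 -0.142 1.217
vertex 0.337 0.159 1.409
vertex 1.166 0.8 1.743
endloop
endfacet
facet normal 0.900 -0.040 0.435
outer loop
vertex 1.378 -0.142 1.217
vertex 1.166 0.8 1.743
vertex 0.383 -0.839 3.211
endloop
endfacet
facet normal -0.022 0.484 -0.875
outer loop
vertex 1.166 0.8 1.743
vertex 0.337 0.159 1.409
vertex 0.125 1.101 1.936
endloop
endfacet
facet normal 0.303 0.551 0.777
outer loop
vertex 1.166 0.8 1.743
vertex 0.125 1.101 1.936
vertex 0.383 -0.839 3.211
endloop
endfacet
facet normal -0.023 0.484 -0.875
outer loop
vertex 0.125 1.101 1.936
vertex 0.337 0.159 1.409
vertex -0.703 0.459 1.602
endloop
endfacet
facet normal -0.588 0.388 0.710
outer loop
vertex 0.125 1.101 1.936
vertex -0.703 0.459 1.602
vertex 0.383 -0.839 3.211
endloop
endfacet
facet normal -0.023 0.484 -0.875
outer loop
vertex -0.703 0.459 1.602
vertex 0.337 0.159 1.409
vertex -0.491 -0.483 1.075
endloop
endfacet
facet normal -0.881 -0.366 0.300
outer loop
vertex -0.703 0.459 1.602
vertex -0.491 -0.483 1.075
vertex 0.383 -0.839 3.211
endloop
endfacet
facet normal -0.023 0.484 -0.875
outer loop
vertex -0.491 -0.483 1.075
vertex 0.337 0.159 1.409
vertex 0.549 -0.783 0.882
endloop
endfacet
facet normal -0.284 -0.958 -0.043
outer loop
vertex -0.491 -0.483 1.075
vertex 0.549 -0.783 0.882
vertex 0.383 -0.839 3.211
endloop
endfacet
facet normal -0.021 0.484 -0.875
outer loop
vertex 0.549 -0.783 0.882
vertex 0.337 0.159 1.409
vertex 1.378 -0.142 1.217
endloop
endfacet
facet normal 0.605 -0.796 0.024
outer loop
vertex 0.549 -0.783 0.882
vertex 1.378 -0.142 1.217
vertex 0.383 -0.839 3.211
endloop
endfacet

endsolid
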